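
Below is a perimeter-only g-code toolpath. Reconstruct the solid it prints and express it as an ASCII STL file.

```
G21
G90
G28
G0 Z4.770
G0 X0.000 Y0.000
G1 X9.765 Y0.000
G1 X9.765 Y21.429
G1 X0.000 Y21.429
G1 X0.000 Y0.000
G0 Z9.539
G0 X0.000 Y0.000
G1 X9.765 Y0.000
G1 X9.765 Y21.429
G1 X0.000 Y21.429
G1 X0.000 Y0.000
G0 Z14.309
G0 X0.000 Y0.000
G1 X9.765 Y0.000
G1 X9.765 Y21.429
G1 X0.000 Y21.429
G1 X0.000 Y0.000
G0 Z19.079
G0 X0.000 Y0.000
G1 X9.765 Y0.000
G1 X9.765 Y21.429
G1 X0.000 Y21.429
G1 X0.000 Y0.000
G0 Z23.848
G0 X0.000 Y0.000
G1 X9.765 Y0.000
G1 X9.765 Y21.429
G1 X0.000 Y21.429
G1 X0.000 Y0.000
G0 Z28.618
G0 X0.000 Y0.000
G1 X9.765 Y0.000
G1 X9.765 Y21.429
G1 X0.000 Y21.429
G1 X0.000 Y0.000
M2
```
solid part
  facet normal 0.0000 0.0000 -1.0000
    outer loop
      vertex 9.765 21.429 0.000
      vertex 9.765 0.000 0.000
      vertex 0.000 0.000 0.000
    endloop
  endfacet
  facet normal 0.0000 0.0000 -1.0000
    outer loop
      vertex 0.000 21.429 0.000
      vertex 9.765 21.429 0.000
      vertex 0.000 0.000 0.000
    endloop
  endfacet
  facet normal 0.0000 0.0000 1.0000
    outer loop
      vertex 0.000 0.000 28.618
      vertex 9.765 0.000 28.618
      vertex 9.765 21.429 28.618
    endloop
  endfacet
  facet normal 0.0000 0.0000 1.0000
    outer loop
      vertex 0.000 0.000 28.618
      vertex 9.765 21.429 28.618
      vertex 0.000 21.429 28.618
    endloop
  endfacet
  facet normal 0.0000 -1.0000 0.0000
    outer loop
      vertex 0.000 0.000 0.000
      vertex 9.765 0.000 0.000
      vertex 9.765 0.000 28.618
    endloop
  endfacet
  facet normal 0.0000 -1.0000 0.0000
    outer loop
      vertex 0.000 0.000 0.000
      vertex 9.765 0.000 28.618
      vertex 0.000 0.000 28.618
    endloop
  endfacet
  facet normal 0.0000 1.0000 0.0000
    outer loop
      vertex 9.765 21.429 28.618
      vertex 9.765 21.429 0.000
      vertex 0.000 21.429 0.000
    endloop
  endfacet
  facet normal 0.0000 1.0000 0.0000
    outer loop
      vertex 0.000 21.429 28.618
      vertex 9.765 21.429 28.618
      vertex 0.000 21.429 0.000
    endloop
  endfacet
  facet normal -1.0000 0.0000 0.0000
    outer loop
      vertex 0.000 21.429 28.618
      vertex 0.000 21.429 0.000
      vertex 0.000 0.000 0.000
    endloop
  endfacet
  facet normal -1.0000 0.0000 0.0000
    outer loop
      vertex 0.000 0.000 28.618
      vertex 0.000 21.429 28.618
      vertex 0.000 0.000 0.000
    endloop
  endfacet
  facet normal 1.0000 0.0000 0.0000
    outer loop
      vertex 9.765 0.000 0.000
      vertex 9.765 21.429 0.000
      vertex 9.765 21.429 28.618
    endloop
  endfacet
  facet normal 1.0000 0.0000 0.0000
    outer loop
      vertex 9.765 0.000 0.000
      vertex 9.765 21.429 28.618
      vertex 9.765 0.000 28.618
    endloop
  endfacet
endsolid part

The G0 Z moves step by Δz≈4.770 mm. Every layer's G1 loop is the same polygon, so the solid is a straight extrusion of it from z=0 to z≈28.6. Closing with flat bottom and top caps and triangulating gives 12 facets — a rectangular box, roughly 9.77 × 21.4 mm footprint and 28.6 mm tall.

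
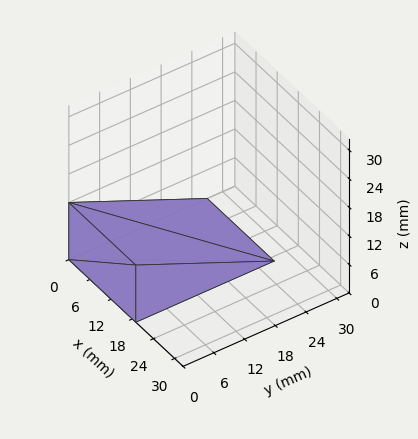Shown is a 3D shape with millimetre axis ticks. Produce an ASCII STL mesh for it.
Reading the render: the shape is a wedge (ramp): 19 × 27 mm base, rising to 12 mm along the y=0 edge and sloping linearly to z=0 at y=27 (dimensions read to the nearest mm from the axis ticks). For the STL, each face is triangulated and given an outward normal.

solid part
  facet normal 0.0000 0.0000 -1.0000
    outer loop
      vertex 19.00 27.00 0.00
      vertex 19.00 0.00 0.00
      vertex 0.00 0.00 0.00
    endloop
  endfacet
  facet normal 0.0000 0.0000 -1.0000
    outer loop
      vertex 0.00 27.00 0.00
      vertex 19.00 27.00 0.00
      vertex 0.00 0.00 0.00
    endloop
  endfacet
  facet normal 0.0000 -1.0000 0.0000
    outer loop
      vertex 0.00 0.00 0.00
      vertex 19.00 0.00 0.00
      vertex 19.00 0.00 12.00
    endloop
  endfacet
  facet normal 0.0000 -1.0000 0.0000
    outer loop
      vertex 0.00 0.00 0.00
      vertex 19.00 0.00 12.00
      vertex 0.00 0.00 12.00
    endloop
  endfacet
  facet normal 0.0000 0.4061 0.9138
    outer loop
      vertex 0.00 0.00 12.00
      vertex 19.00 0.00 12.00
      vertex 19.00 27.00 0.00
    endloop
  endfacet
  facet normal 0.0000 0.4061 0.9138
    outer loop
      vertex 0.00 0.00 12.00
      vertex 19.00 27.00 0.00
      vertex 0.00 27.00 0.00
    endloop
  endfacet
  facet normal -1.0000 0.0000 0.0000
    outer loop
      vertex 0.00 0.00 12.00
      vertex 0.00 27.00 0.00
      vertex 0.00 0.00 0.00
    endloop
  endfacet
  facet normal 1.0000 0.0000 0.0000
    outer loop
      vertex 19.00 0.00 0.00
      vertex 19.00 27.00 0.00
      vertex 19.00 0.00 12.00
    endloop
  endfacet
endsolid part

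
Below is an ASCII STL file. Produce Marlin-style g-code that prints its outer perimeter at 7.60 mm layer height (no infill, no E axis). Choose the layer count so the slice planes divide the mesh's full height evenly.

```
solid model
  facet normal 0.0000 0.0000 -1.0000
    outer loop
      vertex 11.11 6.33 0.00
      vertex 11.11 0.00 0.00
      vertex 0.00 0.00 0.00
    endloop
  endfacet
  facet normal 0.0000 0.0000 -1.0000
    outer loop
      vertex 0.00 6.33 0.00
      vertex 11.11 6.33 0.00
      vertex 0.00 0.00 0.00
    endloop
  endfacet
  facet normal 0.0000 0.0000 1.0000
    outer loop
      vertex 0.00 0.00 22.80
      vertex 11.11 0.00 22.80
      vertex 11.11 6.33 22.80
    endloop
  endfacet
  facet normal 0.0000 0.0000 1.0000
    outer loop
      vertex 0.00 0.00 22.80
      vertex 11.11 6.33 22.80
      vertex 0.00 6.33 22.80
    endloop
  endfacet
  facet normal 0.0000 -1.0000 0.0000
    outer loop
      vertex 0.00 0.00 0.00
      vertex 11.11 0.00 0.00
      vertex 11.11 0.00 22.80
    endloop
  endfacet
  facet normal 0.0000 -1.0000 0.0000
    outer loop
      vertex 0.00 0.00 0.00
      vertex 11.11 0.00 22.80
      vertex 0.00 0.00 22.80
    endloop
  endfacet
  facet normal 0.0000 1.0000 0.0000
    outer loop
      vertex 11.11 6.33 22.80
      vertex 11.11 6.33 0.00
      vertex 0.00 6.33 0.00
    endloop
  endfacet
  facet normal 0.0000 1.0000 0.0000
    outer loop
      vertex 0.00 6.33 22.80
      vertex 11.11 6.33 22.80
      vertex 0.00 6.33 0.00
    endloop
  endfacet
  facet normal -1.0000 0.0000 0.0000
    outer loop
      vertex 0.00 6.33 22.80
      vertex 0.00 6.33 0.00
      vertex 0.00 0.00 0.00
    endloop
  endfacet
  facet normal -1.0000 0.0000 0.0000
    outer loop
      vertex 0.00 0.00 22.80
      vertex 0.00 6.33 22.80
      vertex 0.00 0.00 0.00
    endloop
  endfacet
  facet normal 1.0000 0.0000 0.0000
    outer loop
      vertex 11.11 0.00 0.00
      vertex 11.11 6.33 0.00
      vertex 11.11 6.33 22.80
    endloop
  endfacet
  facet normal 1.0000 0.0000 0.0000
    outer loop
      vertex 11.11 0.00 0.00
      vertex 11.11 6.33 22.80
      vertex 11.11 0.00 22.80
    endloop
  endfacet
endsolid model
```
; perimeter-only toolpath
G21 ; units = mm
G90 ; absolute positioning
G28 ; home
; layer 1
G0 Z7.60
G0 X0.00 Y0.00
G1 X11.11 Y0.00
G1 X11.11 Y6.33
G1 X0.00 Y6.33
G1 X0.00 Y0.00
; layer 2
G0 Z15.20
G0 X0.00 Y0.00
G1 X11.11 Y0.00
G1 X11.11 Y6.33
G1 X0.00 Y6.33
G1 X0.00 Y0.00
; layer 3
G0 Z22.80
G0 X0.00 Y0.00
G1 X11.11 Y0.00
G1 X11.11 Y6.33
G1 X0.00 Y6.33
G1 X0.00 Y0.00
M2 ; end

The solid is a rectangular box, roughly 11.1 × 6.33 mm footprint and 22.8 mm tall. Slicing at Δz = 7.60 mm — 3 equal slices spanning the solid's height, so layer i sits at z = i·h/3 — gives 3 non-empty perimeters. Each is a 4-segment closed polygon; G0 lifts to the layer z and rapids to the start vertex, then G1 traces the edges.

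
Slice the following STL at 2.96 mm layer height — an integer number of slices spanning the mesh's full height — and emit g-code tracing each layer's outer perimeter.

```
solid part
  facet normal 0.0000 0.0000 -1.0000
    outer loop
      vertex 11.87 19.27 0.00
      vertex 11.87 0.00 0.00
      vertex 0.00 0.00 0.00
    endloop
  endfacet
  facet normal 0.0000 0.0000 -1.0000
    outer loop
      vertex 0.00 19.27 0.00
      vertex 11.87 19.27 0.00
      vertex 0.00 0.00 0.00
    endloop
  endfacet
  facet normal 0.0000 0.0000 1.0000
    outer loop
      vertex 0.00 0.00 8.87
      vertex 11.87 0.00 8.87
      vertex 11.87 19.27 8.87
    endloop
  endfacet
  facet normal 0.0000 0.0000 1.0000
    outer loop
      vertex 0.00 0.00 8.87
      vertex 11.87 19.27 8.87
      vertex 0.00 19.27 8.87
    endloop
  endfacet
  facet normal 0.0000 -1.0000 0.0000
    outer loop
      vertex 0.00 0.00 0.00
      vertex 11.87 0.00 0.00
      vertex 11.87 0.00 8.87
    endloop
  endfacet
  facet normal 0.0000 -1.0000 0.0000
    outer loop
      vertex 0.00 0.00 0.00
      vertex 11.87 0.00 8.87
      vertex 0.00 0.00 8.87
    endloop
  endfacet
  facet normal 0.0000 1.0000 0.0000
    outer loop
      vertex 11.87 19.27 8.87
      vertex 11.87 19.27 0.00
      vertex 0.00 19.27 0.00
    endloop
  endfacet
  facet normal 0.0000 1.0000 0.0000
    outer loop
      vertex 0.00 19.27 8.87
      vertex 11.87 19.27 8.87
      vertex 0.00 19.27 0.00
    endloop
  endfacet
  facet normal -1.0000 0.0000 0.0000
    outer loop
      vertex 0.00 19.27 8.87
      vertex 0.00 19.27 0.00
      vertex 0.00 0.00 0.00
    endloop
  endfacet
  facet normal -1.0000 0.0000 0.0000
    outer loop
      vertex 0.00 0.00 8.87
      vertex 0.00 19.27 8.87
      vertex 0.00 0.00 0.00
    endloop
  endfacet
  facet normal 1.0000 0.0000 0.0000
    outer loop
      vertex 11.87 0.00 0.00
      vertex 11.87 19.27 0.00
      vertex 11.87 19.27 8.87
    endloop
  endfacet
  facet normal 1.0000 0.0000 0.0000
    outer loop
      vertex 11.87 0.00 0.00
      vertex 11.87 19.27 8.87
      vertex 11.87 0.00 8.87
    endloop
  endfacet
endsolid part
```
; perimeter-only toolpath
G21 ; units = mm
G90 ; absolute positioning
G28 ; home
; layer 1
G0 Z2.96
G0 X0.00 Y0.00
G1 X11.87 Y0.00
G1 X11.87 Y19.27
G1 X0.00 Y19.27
G1 X0.00 Y0.00
; layer 2
G0 Z5.91
G0 X0.00 Y0.00
G1 X11.87 Y0.00
G1 X11.87 Y19.27
G1 X0.00 Y19.27
G1 X0.00 Y0.00
; layer 3
G0 Z8.87
G0 X0.00 Y0.00
G1 X11.87 Y0.00
G1 X11.87 Y19.27
G1 X0.00 Y19.27
G1 X0.00 Y0.00
M2 ; end

The solid is a rectangular box, roughly 11.9 × 19.3 mm footprint and 8.87 mm tall. Slicing at Δz = 2.96 mm — 3 equal slices spanning the solid's height, so layer i sits at z = i·h/3 — gives 3 non-empty perimeters. Each is a 4-segment closed polygon; G0 lifts to the layer z and rapids to the start vertex, then G1 traces the edges.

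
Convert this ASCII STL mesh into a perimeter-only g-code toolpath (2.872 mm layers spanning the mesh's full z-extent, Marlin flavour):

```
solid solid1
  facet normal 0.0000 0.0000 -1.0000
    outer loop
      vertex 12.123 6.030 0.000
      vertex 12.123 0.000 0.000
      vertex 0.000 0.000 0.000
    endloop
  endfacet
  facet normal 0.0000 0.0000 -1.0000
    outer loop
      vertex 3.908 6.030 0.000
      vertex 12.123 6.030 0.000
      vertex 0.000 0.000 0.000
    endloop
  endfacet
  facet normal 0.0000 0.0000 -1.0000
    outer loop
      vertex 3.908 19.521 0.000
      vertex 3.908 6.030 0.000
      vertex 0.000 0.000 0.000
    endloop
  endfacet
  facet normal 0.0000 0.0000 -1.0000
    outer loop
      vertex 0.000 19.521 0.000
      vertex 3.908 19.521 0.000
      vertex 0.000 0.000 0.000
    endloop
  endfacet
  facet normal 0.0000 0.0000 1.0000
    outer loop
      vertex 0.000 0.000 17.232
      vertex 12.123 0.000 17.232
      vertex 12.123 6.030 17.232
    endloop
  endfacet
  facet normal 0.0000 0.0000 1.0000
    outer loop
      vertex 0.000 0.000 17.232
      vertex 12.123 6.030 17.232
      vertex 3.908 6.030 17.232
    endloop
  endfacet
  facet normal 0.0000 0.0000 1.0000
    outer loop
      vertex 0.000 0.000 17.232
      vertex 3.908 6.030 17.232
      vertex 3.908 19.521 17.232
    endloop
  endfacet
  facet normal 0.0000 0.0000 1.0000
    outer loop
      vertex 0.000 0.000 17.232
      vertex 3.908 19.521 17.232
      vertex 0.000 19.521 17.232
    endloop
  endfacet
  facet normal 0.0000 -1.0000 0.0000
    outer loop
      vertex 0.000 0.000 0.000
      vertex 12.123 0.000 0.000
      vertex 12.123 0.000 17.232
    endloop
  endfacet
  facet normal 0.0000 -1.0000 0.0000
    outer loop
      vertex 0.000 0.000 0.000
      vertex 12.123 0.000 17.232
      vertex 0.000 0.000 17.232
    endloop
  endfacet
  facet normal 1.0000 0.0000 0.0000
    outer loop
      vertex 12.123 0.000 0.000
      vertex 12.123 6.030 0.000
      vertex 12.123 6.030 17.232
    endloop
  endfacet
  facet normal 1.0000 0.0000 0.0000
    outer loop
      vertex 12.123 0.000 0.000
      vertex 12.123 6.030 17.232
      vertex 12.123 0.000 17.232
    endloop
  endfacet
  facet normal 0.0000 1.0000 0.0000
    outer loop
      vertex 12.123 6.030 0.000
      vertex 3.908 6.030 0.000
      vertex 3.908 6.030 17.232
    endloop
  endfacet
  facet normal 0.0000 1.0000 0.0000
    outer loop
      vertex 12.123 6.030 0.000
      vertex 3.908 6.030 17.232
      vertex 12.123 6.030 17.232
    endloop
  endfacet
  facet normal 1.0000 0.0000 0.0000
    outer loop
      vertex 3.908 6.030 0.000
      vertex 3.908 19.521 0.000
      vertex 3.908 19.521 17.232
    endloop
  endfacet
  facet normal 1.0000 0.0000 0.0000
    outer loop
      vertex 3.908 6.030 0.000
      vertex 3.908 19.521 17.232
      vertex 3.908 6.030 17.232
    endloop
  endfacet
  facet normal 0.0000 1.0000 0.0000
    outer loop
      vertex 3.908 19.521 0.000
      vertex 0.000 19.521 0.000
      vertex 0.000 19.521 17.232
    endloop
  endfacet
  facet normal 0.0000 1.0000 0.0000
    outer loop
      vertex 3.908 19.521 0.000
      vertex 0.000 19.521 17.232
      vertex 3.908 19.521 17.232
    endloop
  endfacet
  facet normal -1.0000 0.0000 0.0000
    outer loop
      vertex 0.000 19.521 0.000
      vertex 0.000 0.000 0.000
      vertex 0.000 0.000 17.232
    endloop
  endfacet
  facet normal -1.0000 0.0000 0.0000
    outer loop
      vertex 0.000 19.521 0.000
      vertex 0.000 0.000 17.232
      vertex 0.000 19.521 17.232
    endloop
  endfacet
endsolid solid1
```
; perimeter-only toolpath
G21 ; units = mm
G90 ; absolute positioning
G28 ; home
; layer 1
G0 Z2.872
G0 X0.000 Y0.000
G1 X12.123 Y0.000
G1 X12.123 Y6.030
G1 X3.908 Y6.030
G1 X3.908 Y19.521
G1 X0.000 Y19.521
G1 X0.000 Y0.000
; layer 2
G0 Z5.744
G0 X0.000 Y0.000
G1 X12.123 Y0.000
G1 X12.123 Y6.030
G1 X3.908 Y6.030
G1 X3.908 Y19.521
G1 X0.000 Y19.521
G1 X0.000 Y0.000
; layer 3
G0 Z8.616
G0 X0.000 Y0.000
G1 X12.123 Y0.000
G1 X12.123 Y6.030
G1 X3.908 Y6.030
G1 X3.908 Y19.521
G1 X0.000 Y19.521
G1 X0.000 Y0.000
; layer 4
G0 Z11.488
G0 X0.000 Y0.000
G1 X12.123 Y0.000
G1 X12.123 Y6.030
G1 X3.908 Y6.030
G1 X3.908 Y19.521
G1 X0.000 Y19.521
G1 X0.000 Y0.000
; layer 5
G0 Z14.360
G0 X0.000 Y0.000
G1 X12.123 Y0.000
G1 X12.123 Y6.030
G1 X3.908 Y6.030
G1 X3.908 Y19.521
G1 X0.000 Y19.521
G1 X0.000 Y0.000
; layer 6
G0 Z17.232
G0 X0.000 Y0.000
G1 X12.123 Y0.000
G1 X12.123 Y6.030
G1 X3.908 Y6.030
G1 X3.908 Y19.521
G1 X0.000 Y19.521
G1 X0.000 Y0.000
M2 ; end

The solid is an L-shaped prism: outer 12.1 × 19.5 mm, arm thicknesses ≈ 6.03 mm (horizontal) and 3.91 mm (vertical), extruded 17.2 mm in z. Slicing at Δz = 2.872 mm — 6 equal slices spanning the solid's height, so layer i sits at z = i·h/6 — gives 6 non-empty perimeters. Each is a 6-segment closed polygon; G0 lifts to the layer z and rapids to the start vertex, then G1 traces the edges.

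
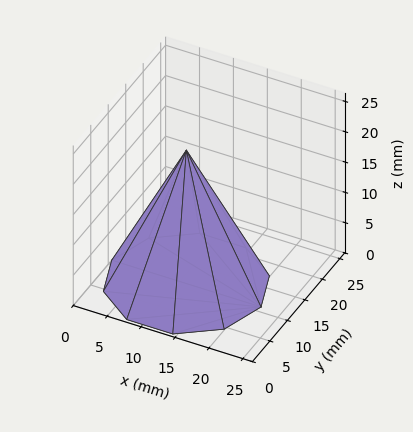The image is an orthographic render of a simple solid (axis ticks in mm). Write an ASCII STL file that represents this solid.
Reading the render: the shape is a regular 10-sided pyramid, base circumscribed radius ≈ 11 mm, apex at z ≈ 22 mm (dimensions read to the nearest mm from the axis ticks). For the STL, each face is triangulated and given an outward normal.

solid part
  facet normal 0.0000 0.0000 -1.0000
    outer loop
      vertex 14.399 21.462 0.000
      vertex 19.899 17.466 0.000
      vertex 22.000 11.000 0.000
    endloop
  endfacet
  facet normal 0.0000 0.0000 -1.0000
    outer loop
      vertex 7.601 21.462 0.000
      vertex 14.399 21.462 0.000
      vertex 22.000 11.000 0.000
    endloop
  endfacet
  facet normal 0.0000 0.0000 -1.0000
    outer loop
      vertex 2.101 17.466 0.000
      vertex 7.601 21.462 0.000
      vertex 22.000 11.000 0.000
    endloop
  endfacet
  facet normal 0.0000 0.0000 -1.0000
    outer loop
      vertex 0.000 11.000 0.000
      vertex 2.101 17.466 0.000
      vertex 22.000 11.000 0.000
    endloop
  endfacet
  facet normal 0.0000 0.0000 -1.0000
    outer loop
      vertex 2.101 4.534 0.000
      vertex 0.000 11.000 0.000
      vertex 22.000 11.000 0.000
    endloop
  endfacet
  facet normal 0.0000 0.0000 -1.0000
    outer loop
      vertex 7.601 0.538 0.000
      vertex 2.101 4.534 0.000
      vertex 22.000 11.000 0.000
    endloop
  endfacet
  facet normal 0.0000 0.0000 -1.0000
    outer loop
      vertex 14.399 0.538 0.000
      vertex 7.601 0.538 0.000
      vertex 22.000 11.000 0.000
    endloop
  endfacet
  facet normal 0.0000 0.0000 -1.0000
    outer loop
      vertex 19.899 4.534 0.000
      vertex 14.399 0.538 0.000
      vertex 22.000 11.000 0.000
    endloop
  endfacet
  facet normal 0.8589 0.2791 0.4294
    outer loop
      vertex 22.000 11.000 0.000
      vertex 19.899 17.466 0.000
      vertex 11.000 11.000 22.000
    endloop
  endfacet
  facet normal 0.5308 0.7306 0.4295
    outer loop
      vertex 19.899 17.466 0.000
      vertex 14.399 21.462 0.000
      vertex 11.000 11.000 22.000
    endloop
  endfacet
  facet normal 0.0000 0.9031 0.4295
    outer loop
      vertex 14.399 21.462 0.000
      vertex 7.601 21.462 0.000
      vertex 11.000 11.000 22.000
    endloop
  endfacet
  facet normal -0.5308 0.7306 0.4295
    outer loop
      vertex 7.601 21.462 0.000
      vertex 2.101 17.466 0.000
      vertex 11.000 11.000 22.000
    endloop
  endfacet
  facet normal -0.8589 0.2791 0.4294
    outer loop
      vertex 2.101 17.466 0.000
      vertex 0.000 11.000 0.000
      vertex 11.000 11.000 22.000
    endloop
  endfacet
  facet normal -0.8589 -0.2791 0.4294
    outer loop
      vertex 0.000 11.000 0.000
      vertex 2.101 4.534 0.000
      vertex 11.000 11.000 22.000
    endloop
  endfacet
  facet normal -0.5308 -0.7306 0.4295
    outer loop
      vertex 2.101 4.534 0.000
      vertex 7.601 0.538 0.000
      vertex 11.000 11.000 22.000
    endloop
  endfacet
  facet normal 0.0000 -0.9031 0.4295
    outer loop
      vertex 7.601 0.538 0.000
      vertex 14.399 0.538 0.000
      vertex 11.000 11.000 22.000
    endloop
  endfacet
  facet normal 0.5308 -0.7306 0.4295
    outer loop
      vertex 14.399 0.538 0.000
      vertex 19.899 4.534 0.000
      vertex 11.000 11.000 22.000
    endloop
  endfacet
  facet normal 0.8589 -0.2791 0.4294
    outer loop
      vertex 19.899 4.534 0.000
      vertex 22.000 11.000 0.000
      vertex 11.000 11.000 22.000
    endloop
  endfacet
endsolid part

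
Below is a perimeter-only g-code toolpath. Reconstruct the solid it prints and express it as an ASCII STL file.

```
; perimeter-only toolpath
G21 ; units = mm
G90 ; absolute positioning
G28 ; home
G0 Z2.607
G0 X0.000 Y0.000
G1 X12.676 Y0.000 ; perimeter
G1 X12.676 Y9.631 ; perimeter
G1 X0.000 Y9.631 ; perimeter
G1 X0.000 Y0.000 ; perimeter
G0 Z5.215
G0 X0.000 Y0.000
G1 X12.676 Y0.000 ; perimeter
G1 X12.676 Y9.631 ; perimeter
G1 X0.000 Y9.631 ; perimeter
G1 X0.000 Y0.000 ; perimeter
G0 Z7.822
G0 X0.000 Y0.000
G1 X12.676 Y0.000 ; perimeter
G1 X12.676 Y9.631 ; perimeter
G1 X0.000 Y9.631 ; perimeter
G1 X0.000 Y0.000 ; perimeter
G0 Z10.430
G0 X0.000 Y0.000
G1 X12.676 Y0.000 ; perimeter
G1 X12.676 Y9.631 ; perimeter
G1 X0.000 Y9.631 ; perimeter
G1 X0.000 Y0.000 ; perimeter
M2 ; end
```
solid part
  facet normal 0.0000 0.0000 -1.0000
    outer loop
      vertex 12.676 9.631 0.000
      vertex 12.676 0.000 0.000
      vertex 0.000 0.000 0.000
    endloop
  endfacet
  facet normal 0.0000 0.0000 -1.0000
    outer loop
      vertex 0.000 9.631 0.000
      vertex 12.676 9.631 0.000
      vertex 0.000 0.000 0.000
    endloop
  endfacet
  facet normal 0.0000 0.0000 1.0000
    outer loop
      vertex 0.000 0.000 10.430
      vertex 12.676 0.000 10.430
      vertex 12.676 9.631 10.430
    endloop
  endfacet
  facet normal 0.0000 0.0000 1.0000
    outer loop
      vertex 0.000 0.000 10.430
      vertex 12.676 9.631 10.430
      vertex 0.000 9.631 10.430
    endloop
  endfacet
  facet normal 0.0000 -1.0000 0.0000
    outer loop
      vertex 0.000 0.000 0.000
      vertex 12.676 0.000 0.000
      vertex 12.676 0.000 10.430
    endloop
  endfacet
  facet normal 0.0000 -1.0000 0.0000
    outer loop
      vertex 0.000 0.000 0.000
      vertex 12.676 0.000 10.430
      vertex 0.000 0.000 10.430
    endloop
  endfacet
  facet normal 0.0000 1.0000 0.0000
    outer loop
      vertex 12.676 9.631 10.430
      vertex 12.676 9.631 0.000
      vertex 0.000 9.631 0.000
    endloop
  endfacet
  facet normal 0.0000 1.0000 0.0000
    outer loop
      vertex 0.000 9.631 10.430
      vertex 12.676 9.631 10.430
      vertex 0.000 9.631 0.000
    endloop
  endfacet
  facet normal -1.0000 0.0000 0.0000
    outer loop
      vertex 0.000 9.631 10.430
      vertex 0.000 9.631 0.000
      vertex 0.000 0.000 0.000
    endloop
  endfacet
  facet normal -1.0000 0.0000 0.0000
    outer loop
      vertex 0.000 0.000 10.430
      vertex 0.000 9.631 10.430
      vertex 0.000 0.000 0.000
    endloop
  endfacet
  facet normal 1.0000 0.0000 0.0000
    outer loop
      vertex 12.676 0.000 0.000
      vertex 12.676 9.631 0.000
      vertex 12.676 9.631 10.430
    endloop
  endfacet
  facet normal 1.0000 0.0000 0.0000
    outer loop
      vertex 12.676 0.000 0.000
      vertex 12.676 9.631 10.430
      vertex 12.676 0.000 10.430
    endloop
  endfacet
endsolid part

The G0 Z moves step by Δz≈2.607 mm. Every layer's G1 loop is the same polygon, so the solid is a straight extrusion of it from z=0 to z≈10.4. Closing with flat bottom and top caps and triangulating gives 12 facets — a rectangular box, roughly 12.7 × 9.63 mm footprint and 10.4 mm tall.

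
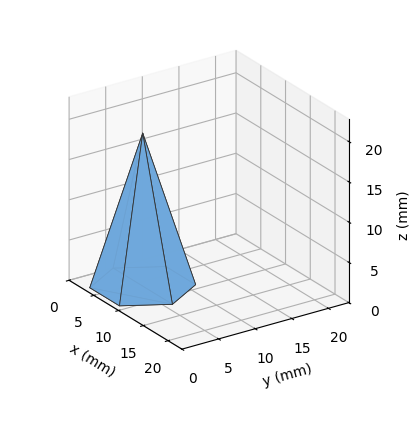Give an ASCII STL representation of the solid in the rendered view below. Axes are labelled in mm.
Reading the render: the shape is a regular 6-sided pyramid, base circumscribed radius ≈ 6 mm, apex at z ≈ 19 mm (dimensions read to the nearest mm from the axis ticks). For the STL, each face is triangulated and given an outward normal.

solid part
  facet normal 0.0000 0.0000 -1.0000
    outer loop
      vertex 3.00 11.20 0.00
      vertex 9.00 11.20 0.00
      vertex 12.00 6.00 0.00
    endloop
  endfacet
  facet normal 0.0000 0.0000 -1.0000
    outer loop
      vertex 0.00 6.00 0.00
      vertex 3.00 11.20 0.00
      vertex 12.00 6.00 0.00
    endloop
  endfacet
  facet normal 0.0000 0.0000 -1.0000
    outer loop
      vertex 3.00 0.80 0.00
      vertex 0.00 6.00 0.00
      vertex 12.00 6.00 0.00
    endloop
  endfacet
  facet normal 0.0000 0.0000 -1.0000
    outer loop
      vertex 9.00 0.80 0.00
      vertex 3.00 0.80 0.00
      vertex 12.00 6.00 0.00
    endloop
  endfacet
  facet normal 0.8355 0.4820 0.2638
    outer loop
      vertex 12.00 6.00 0.00
      vertex 9.00 11.20 0.00
      vertex 6.00 6.00 19.00
    endloop
  endfacet
  facet normal 0.0000 0.9645 0.2640
    outer loop
      vertex 9.00 11.20 0.00
      vertex 3.00 11.20 0.00
      vertex 6.00 6.00 19.00
    endloop
  endfacet
  facet normal -0.8355 0.4820 0.2638
    outer loop
      vertex 3.00 11.20 0.00
      vertex 0.00 6.00 0.00
      vertex 6.00 6.00 19.00
    endloop
  endfacet
  facet normal -0.8355 -0.4820 0.2638
    outer loop
      vertex 0.00 6.00 0.00
      vertex 3.00 0.80 0.00
      vertex 6.00 6.00 19.00
    endloop
  endfacet
  facet normal 0.0000 -0.9645 0.2640
    outer loop
      vertex 3.00 0.80 0.00
      vertex 9.00 0.80 0.00
      vertex 6.00 6.00 19.00
    endloop
  endfacet
  facet normal 0.8355 -0.4820 0.2638
    outer loop
      vertex 9.00 0.80 0.00
      vertex 12.00 6.00 0.00
      vertex 6.00 6.00 19.00
    endloop
  endfacet
endsolid part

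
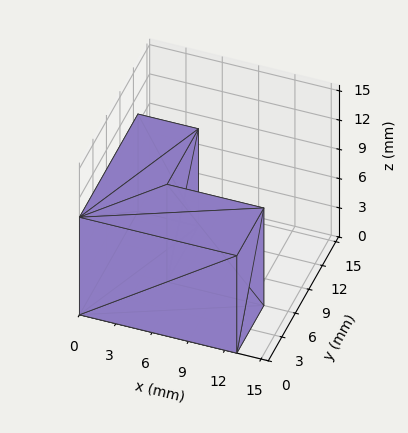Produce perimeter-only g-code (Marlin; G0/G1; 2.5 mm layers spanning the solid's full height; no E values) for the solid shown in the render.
Reading the render: the shape is an L-shaped prism: outer 13 × 13 mm, arm thicknesses ≈ 6 mm (horizontal) and 5 mm (vertical), extruded 10 mm in z (dimensions read to the nearest mm from the axis ticks). For the g-code, the solid's height is divided into equal slices at the stated Δz and each level perimeter traced with G1 moves after a G0 lift.

; perimeter-only toolpath
G21 ; units = mm
G90 ; absolute positioning
G28 ; home
; layer 1
G0 Z2.5
G0 X0.0 Y0.0
G1 X13.0 Y0.0
G1 X13.0 Y6.0
G1 X5.0 Y6.0
G1 X5.0 Y13.0
G1 X0.0 Y13.0
G1 X0.0 Y0.0
; layer 2
G0 Z5.0
G0 X0.0 Y0.0
G1 X13.0 Y0.0
G1 X13.0 Y6.0
G1 X5.0 Y6.0
G1 X5.0 Y13.0
G1 X0.0 Y13.0
G1 X0.0 Y0.0
; layer 3
G0 Z7.5
G0 X0.0 Y0.0
G1 X13.0 Y0.0
G1 X13.0 Y6.0
G1 X5.0 Y6.0
G1 X5.0 Y13.0
G1 X0.0 Y13.0
G1 X0.0 Y0.0
; layer 4
G0 Z10.0
G0 X0.0 Y0.0
G1 X13.0 Y0.0
G1 X13.0 Y6.0
G1 X5.0 Y6.0
G1 X5.0 Y13.0
G1 X0.0 Y13.0
G1 X0.0 Y0.0
M2 ; end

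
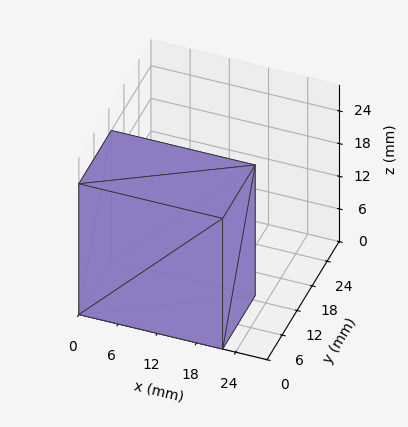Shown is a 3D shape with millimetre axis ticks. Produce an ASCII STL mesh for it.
Reading the render: the shape is a rectangular box, roughly 22 × 13 mm footprint and 24 mm tall (dimensions read to the nearest mm from the axis ticks). For the STL, each face is triangulated and given an outward normal.

solid part
  facet normal 0.0000 0.0000 -1.0000
    outer loop
      vertex 22.000 13.000 0.000
      vertex 22.000 0.000 0.000
      vertex 0.000 0.000 0.000
    endloop
  endfacet
  facet normal 0.0000 0.0000 -1.0000
    outer loop
      vertex 0.000 13.000 0.000
      vertex 22.000 13.000 0.000
      vertex 0.000 0.000 0.000
    endloop
  endfacet
  facet normal 0.0000 0.0000 1.0000
    outer loop
      vertex 0.000 0.000 24.000
      vertex 22.000 0.000 24.000
      vertex 22.000 13.000 24.000
    endloop
  endfacet
  facet normal 0.0000 0.0000 1.0000
    outer loop
      vertex 0.000 0.000 24.000
      vertex 22.000 13.000 24.000
      vertex 0.000 13.000 24.000
    endloop
  endfacet
  facet normal 0.0000 -1.0000 0.0000
    outer loop
      vertex 0.000 0.000 0.000
      vertex 22.000 0.000 0.000
      vertex 22.000 0.000 24.000
    endloop
  endfacet
  facet normal 0.0000 -1.0000 0.0000
    outer loop
      vertex 0.000 0.000 0.000
      vertex 22.000 0.000 24.000
      vertex 0.000 0.000 24.000
    endloop
  endfacet
  facet normal 0.0000 1.0000 0.0000
    outer loop
      vertex 22.000 13.000 24.000
      vertex 22.000 13.000 0.000
      vertex 0.000 13.000 0.000
    endloop
  endfacet
  facet normal 0.0000 1.0000 0.0000
    outer loop
      vertex 0.000 13.000 24.000
      vertex 22.000 13.000 24.000
      vertex 0.000 13.000 0.000
    endloop
  endfacet
  facet normal -1.0000 0.0000 0.0000
    outer loop
      vertex 0.000 13.000 24.000
      vertex 0.000 13.000 0.000
      vertex 0.000 0.000 0.000
    endloop
  endfacet
  facet normal -1.0000 0.0000 0.0000
    outer loop
      vertex 0.000 0.000 24.000
      vertex 0.000 13.000 24.000
      vertex 0.000 0.000 0.000
    endloop
  endfacet
  facet normal 1.0000 0.0000 0.0000
    outer loop
      vertex 22.000 0.000 0.000
      vertex 22.000 13.000 0.000
      vertex 22.000 13.000 24.000
    endloop
  endfacet
  facet normal 1.0000 0.0000 0.0000
    outer loop
      vertex 22.000 0.000 0.000
      vertex 22.000 13.000 24.000
      vertex 22.000 0.000 24.000
    endloop
  endfacet
endsolid part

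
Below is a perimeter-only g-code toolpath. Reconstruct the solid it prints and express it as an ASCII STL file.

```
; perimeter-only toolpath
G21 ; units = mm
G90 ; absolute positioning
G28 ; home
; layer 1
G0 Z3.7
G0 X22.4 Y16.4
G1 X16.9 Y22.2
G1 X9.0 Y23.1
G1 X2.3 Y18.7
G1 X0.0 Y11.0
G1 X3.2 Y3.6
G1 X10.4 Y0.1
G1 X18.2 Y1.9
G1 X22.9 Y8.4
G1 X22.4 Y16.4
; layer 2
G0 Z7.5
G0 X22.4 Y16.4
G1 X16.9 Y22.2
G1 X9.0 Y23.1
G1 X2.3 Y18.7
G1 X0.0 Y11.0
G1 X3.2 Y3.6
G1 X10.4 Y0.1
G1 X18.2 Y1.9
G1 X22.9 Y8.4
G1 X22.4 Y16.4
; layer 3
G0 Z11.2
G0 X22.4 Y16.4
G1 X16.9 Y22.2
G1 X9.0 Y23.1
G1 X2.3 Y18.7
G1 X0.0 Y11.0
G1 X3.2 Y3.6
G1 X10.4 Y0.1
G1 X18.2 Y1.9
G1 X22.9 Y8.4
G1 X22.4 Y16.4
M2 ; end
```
solid part
  facet normal 0.0000 0.0000 -1.0000
    outer loop
      vertex 9.0 23.1 0.0
      vertex 16.9 22.2 0.0
      vertex 22.4 16.4 0.0
    endloop
  endfacet
  facet normal 0.0000 0.0000 -1.0000
    outer loop
      vertex 2.3 18.7 0.0
      vertex 9.0 23.1 0.0
      vertex 22.4 16.4 0.0
    endloop
  endfacet
  facet normal 0.0000 0.0000 -1.0000
    outer loop
      vertex 0.0 11.0 0.0
      vertex 2.3 18.7 0.0
      vertex 22.4 16.4 0.0
    endloop
  endfacet
  facet normal 0.0000 0.0000 -1.0000
    outer loop
      vertex 3.2 3.6 0.0
      vertex 0.0 11.0 0.0
      vertex 22.4 16.4 0.0
    endloop
  endfacet
  facet normal 0.0000 0.0000 -1.0000
    outer loop
      vertex 10.4 0.1 0.0
      vertex 3.2 3.6 0.0
      vertex 22.4 16.4 0.0
    endloop
  endfacet
  facet normal 0.0000 0.0000 -1.0000
    outer loop
      vertex 18.2 1.9 0.0
      vertex 10.4 0.1 0.0
      vertex 22.4 16.4 0.0
    endloop
  endfacet
  facet normal 0.0000 0.0000 -1.0000
    outer loop
      vertex 22.9 8.4 0.0
      vertex 18.2 1.9 0.0
      vertex 22.4 16.4 0.0
    endloop
  endfacet
  facet normal 0.0000 0.0000 1.0000
    outer loop
      vertex 22.4 16.4 11.2
      vertex 16.9 22.2 11.2
      vertex 9.0 23.1 11.2
    endloop
  endfacet
  facet normal 0.0000 0.0000 1.0000
    outer loop
      vertex 22.4 16.4 11.2
      vertex 9.0 23.1 11.2
      vertex 2.3 18.7 11.2
    endloop
  endfacet
  facet normal 0.0000 0.0000 1.0000
    outer loop
      vertex 22.4 16.4 11.2
      vertex 2.3 18.7 11.2
      vertex 0.0 11.0 11.2
    endloop
  endfacet
  facet normal 0.0000 0.0000 1.0000
    outer loop
      vertex 22.4 16.4 11.2
      vertex 0.0 11.0 11.2
      vertex 3.2 3.6 11.2
    endloop
  endfacet
  facet normal 0.0000 0.0000 1.0000
    outer loop
      vertex 22.4 16.4 11.2
      vertex 3.2 3.6 11.2
      vertex 10.4 0.1 11.2
    endloop
  endfacet
  facet normal 0.0000 0.0000 1.0000
    outer loop
      vertex 22.4 16.4 11.2
      vertex 10.4 0.1 11.2
      vertex 18.2 1.9 11.2
    endloop
  endfacet
  facet normal 0.0000 0.0000 1.0000
    outer loop
      vertex 22.4 16.4 11.2
      vertex 18.2 1.9 11.2
      vertex 22.9 8.4 11.2
    endloop
  endfacet
  facet normal 0.7256 0.6881 0.0000
    outer loop
      vertex 22.4 16.4 0.0
      vertex 16.9 22.2 0.0
      vertex 16.9 22.2 11.2
    endloop
  endfacet
  facet normal 0.7256 0.6881 0.0000
    outer loop
      vertex 22.4 16.4 0.0
      vertex 16.9 22.2 11.2
      vertex 22.4 16.4 11.2
    endloop
  endfacet
  facet normal 0.1132 0.9936 0.0000
    outer loop
      vertex 16.9 22.2 0.0
      vertex 9.0 23.1 0.0
      vertex 9.0 23.1 11.2
    endloop
  endfacet
  facet normal 0.1132 0.9936 0.0000
    outer loop
      vertex 16.9 22.2 0.0
      vertex 9.0 23.1 11.2
      vertex 16.9 22.2 11.2
    endloop
  endfacet
  facet normal -0.5489 0.8359 0.0000
    outer loop
      vertex 9.0 23.1 0.0
      vertex 2.3 18.7 0.0
      vertex 2.3 18.7 11.2
    endloop
  endfacet
  facet normal -0.5489 0.8359 0.0000
    outer loop
      vertex 9.0 23.1 0.0
      vertex 2.3 18.7 11.2
      vertex 9.0 23.1 11.2
    endloop
  endfacet
  facet normal -0.9582 0.2862 0.0000
    outer loop
      vertex 2.3 18.7 0.0
      vertex 0.0 11.0 0.0
      vertex 0.0 11.0 11.2
    endloop
  endfacet
  facet normal -0.9582 0.2862 0.0000
    outer loop
      vertex 2.3 18.7 0.0
      vertex 0.0 11.0 11.2
      vertex 2.3 18.7 11.2
    endloop
  endfacet
  facet normal -0.9179 -0.3969 0.0000
    outer loop
      vertex 0.0 11.0 0.0
      vertex 3.2 3.6 0.0
      vertex 3.2 3.6 11.2
    endloop
  endfacet
  facet normal -0.9179 -0.3969 0.0000
    outer loop
      vertex 0.0 11.0 0.0
      vertex 3.2 3.6 11.2
      vertex 0.0 11.0 11.2
    endloop
  endfacet
  facet normal -0.4372 -0.8994 0.0000
    outer loop
      vertex 3.2 3.6 0.0
      vertex 10.4 0.1 0.0
      vertex 10.4 0.1 11.2
    endloop
  endfacet
  facet normal -0.4372 -0.8994 0.0000
    outer loop
      vertex 3.2 3.6 0.0
      vertex 10.4 0.1 11.2
      vertex 3.2 3.6 11.2
    endloop
  endfacet
  facet normal 0.2249 -0.9744 0.0000
    outer loop
      vertex 10.4 0.1 0.0
      vertex 18.2 1.9 0.0
      vertex 18.2 1.9 11.2
    endloop
  endfacet
  facet normal 0.2249 -0.9744 0.0000
    outer loop
      vertex 10.4 0.1 0.0
      vertex 18.2 1.9 11.2
      vertex 10.4 0.1 11.2
    endloop
  endfacet
  facet normal 0.8104 -0.5859 0.0000
    outer loop
      vertex 18.2 1.9 0.0
      vertex 22.9 8.4 0.0
      vertex 22.9 8.4 11.2
    endloop
  endfacet
  facet normal 0.8104 -0.5859 0.0000
    outer loop
      vertex 18.2 1.9 0.0
      vertex 22.9 8.4 11.2
      vertex 18.2 1.9 11.2
    endloop
  endfacet
  facet normal 0.9981 0.0624 0.0000
    outer loop
      vertex 22.9 8.4 0.0
      vertex 22.4 16.4 0.0
      vertex 22.4 16.4 11.2
    endloop
  endfacet
  facet normal 0.9981 0.0624 0.0000
    outer loop
      vertex 22.9 8.4 0.0
      vertex 22.4 16.4 11.2
      vertex 22.9 8.4 11.2
    endloop
  endfacet
endsolid part

The G0 Z moves step by Δz≈3.7 mm. Every layer's G1 loop is the same polygon, so the solid is a straight extrusion of it from z=0 to z≈11.2. Closing with flat bottom and top caps and triangulating gives 32 facets — a regular 9-sided prism (a cylinder approximated with 9 flat sides), circumscribed radius ≈ 11.7 mm, height ≈ 11.2 mm.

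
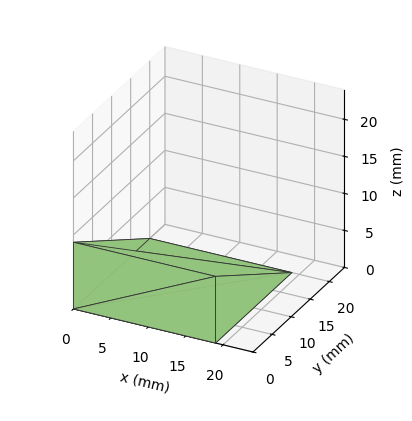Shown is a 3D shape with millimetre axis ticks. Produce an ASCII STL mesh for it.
Reading the render: the shape is a wedge (ramp): 19 × 20 mm base, rising to 9 mm along the y=0 edge and sloping linearly to z=0 at y=20 (dimensions read to the nearest mm from the axis ticks). For the STL, each face is triangulated and given an outward normal.

solid part
  facet normal 0.0000 0.0000 -1.0000
    outer loop
      vertex 19.000 20.000 0.000
      vertex 19.000 0.000 0.000
      vertex 0.000 0.000 0.000
    endloop
  endfacet
  facet normal 0.0000 0.0000 -1.0000
    outer loop
      vertex 0.000 20.000 0.000
      vertex 19.000 20.000 0.000
      vertex 0.000 0.000 0.000
    endloop
  endfacet
  facet normal 0.0000 -1.0000 0.0000
    outer loop
      vertex 0.000 0.000 0.000
      vertex 19.000 0.000 0.000
      vertex 19.000 0.000 9.000
    endloop
  endfacet
  facet normal 0.0000 -1.0000 0.0000
    outer loop
      vertex 0.000 0.000 0.000
      vertex 19.000 0.000 9.000
      vertex 0.000 0.000 9.000
    endloop
  endfacet
  facet normal 0.0000 0.4104 0.9119
    outer loop
      vertex 0.000 0.000 9.000
      vertex 19.000 0.000 9.000
      vertex 19.000 20.000 0.000
    endloop
  endfacet
  facet normal 0.0000 0.4104 0.9119
    outer loop
      vertex 0.000 0.000 9.000
      vertex 19.000 20.000 0.000
      vertex 0.000 20.000 0.000
    endloop
  endfacet
  facet normal -1.0000 0.0000 0.0000
    outer loop
      vertex 0.000 0.000 9.000
      vertex 0.000 20.000 0.000
      vertex 0.000 0.000 0.000
    endloop
  endfacet
  facet normal 1.0000 0.0000 0.0000
    outer loop
      vertex 19.000 0.000 0.000
      vertex 19.000 20.000 0.000
      vertex 19.000 0.000 9.000
    endloop
  endfacet
endsolid part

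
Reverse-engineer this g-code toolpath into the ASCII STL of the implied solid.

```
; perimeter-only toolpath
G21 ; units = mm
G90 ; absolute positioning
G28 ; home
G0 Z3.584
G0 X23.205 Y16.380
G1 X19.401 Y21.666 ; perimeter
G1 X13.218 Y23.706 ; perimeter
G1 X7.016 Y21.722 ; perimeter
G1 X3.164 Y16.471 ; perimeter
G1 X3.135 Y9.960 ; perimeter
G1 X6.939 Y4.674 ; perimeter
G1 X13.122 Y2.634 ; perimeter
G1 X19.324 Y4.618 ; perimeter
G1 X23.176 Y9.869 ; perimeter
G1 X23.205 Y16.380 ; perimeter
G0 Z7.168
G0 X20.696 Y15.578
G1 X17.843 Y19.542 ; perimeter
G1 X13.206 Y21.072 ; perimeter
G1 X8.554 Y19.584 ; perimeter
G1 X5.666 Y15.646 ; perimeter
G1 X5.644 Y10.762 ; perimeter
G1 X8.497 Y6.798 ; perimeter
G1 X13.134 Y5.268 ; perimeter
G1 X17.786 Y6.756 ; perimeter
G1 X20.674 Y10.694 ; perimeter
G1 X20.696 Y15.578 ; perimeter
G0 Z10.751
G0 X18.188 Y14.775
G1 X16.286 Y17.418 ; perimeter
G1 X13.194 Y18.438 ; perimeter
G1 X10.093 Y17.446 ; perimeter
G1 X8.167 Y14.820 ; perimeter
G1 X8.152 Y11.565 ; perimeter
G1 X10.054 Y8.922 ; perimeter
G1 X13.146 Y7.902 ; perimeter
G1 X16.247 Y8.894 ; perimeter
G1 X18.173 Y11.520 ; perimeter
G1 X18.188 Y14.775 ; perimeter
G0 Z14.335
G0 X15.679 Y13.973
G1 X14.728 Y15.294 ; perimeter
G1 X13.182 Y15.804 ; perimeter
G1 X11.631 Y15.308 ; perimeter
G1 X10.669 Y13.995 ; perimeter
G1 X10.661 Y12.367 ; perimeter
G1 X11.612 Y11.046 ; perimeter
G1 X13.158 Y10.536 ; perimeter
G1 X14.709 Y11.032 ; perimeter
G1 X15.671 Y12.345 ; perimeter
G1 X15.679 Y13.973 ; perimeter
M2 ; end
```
solid part
  facet normal 0.0000 0.0000 -1.0000
    outer loop
      vertex 13.230 26.340 0.000
      vertex 20.959 23.790 0.000
      vertex 25.714 17.183 0.000
    endloop
  endfacet
  facet normal 0.0000 0.0000 -1.0000
    outer loop
      vertex 5.477 23.860 0.000
      vertex 13.230 26.340 0.000
      vertex 25.714 17.183 0.000
    endloop
  endfacet
  facet normal 0.0000 0.0000 -1.0000
    outer loop
      vertex 0.663 17.296 0.000
      vertex 5.477 23.860 0.000
      vertex 25.714 17.183 0.000
    endloop
  endfacet
  facet normal 0.0000 0.0000 -1.0000
    outer loop
      vertex 0.626 9.157 0.000
      vertex 0.663 17.296 0.000
      vertex 25.714 17.183 0.000
    endloop
  endfacet
  facet normal 0.0000 0.0000 -1.0000
    outer loop
      vertex 5.381 2.550 0.000
      vertex 0.626 9.157 0.000
      vertex 25.714 17.183 0.000
    endloop
  endfacet
  facet normal 0.0000 0.0000 -1.0000
    outer loop
      vertex 13.110 0.000 0.000
      vertex 5.381 2.550 0.000
      vertex 25.714 17.183 0.000
    endloop
  endfacet
  facet normal 0.0000 0.0000 -1.0000
    outer loop
      vertex 20.863 2.480 0.000
      vertex 13.110 0.000 0.000
      vertex 25.714 17.183 0.000
    endloop
  endfacet
  facet normal 0.0000 0.0000 -1.0000
    outer loop
      vertex 25.677 9.044 0.000
      vertex 20.863 2.480 0.000
      vertex 25.714 17.183 0.000
    endloop
  endfacet
  facet normal 0.6652 0.4788 0.5729
    outer loop
      vertex 25.714 17.183 0.000
      vertex 20.959 23.790 0.000
      vertex 13.170 13.170 17.919
    endloop
  endfacet
  facet normal 0.2568 0.7783 0.5729
    outer loop
      vertex 20.959 23.790 0.000
      vertex 13.230 26.340 0.000
      vertex 13.170 13.170 17.919
    endloop
  endfacet
  facet normal -0.2497 0.7806 0.5729
    outer loop
      vertex 13.230 26.340 0.000
      vertex 5.477 23.860 0.000
      vertex 13.170 13.170 17.919
    endloop
  endfacet
  facet normal -0.6609 0.4847 0.5729
    outer loop
      vertex 5.477 23.860 0.000
      vertex 0.663 17.296 0.000
      vertex 13.170 13.170 17.919
    endloop
  endfacet
  facet normal -0.8196 0.0037 0.5729
    outer loop
      vertex 0.663 17.296 0.000
      vertex 0.626 9.157 0.000
      vertex 13.170 13.170 17.919
    endloop
  endfacet
  facet normal -0.6652 -0.4788 0.5729
    outer loop
      vertex 0.626 9.157 0.000
      vertex 5.381 2.550 0.000
      vertex 13.170 13.170 17.919
    endloop
  endfacet
  facet normal -0.2568 -0.7783 0.5729
    outer loop
      vertex 5.381 2.550 0.000
      vertex 13.110 0.000 0.000
      vertex 13.170 13.170 17.919
    endloop
  endfacet
  facet normal 0.2497 -0.7806 0.5729
    outer loop
      vertex 13.110 0.000 0.000
      vertex 20.863 2.480 0.000
      vertex 13.170 13.170 17.919
    endloop
  endfacet
  facet normal 0.6609 -0.4847 0.5729
    outer loop
      vertex 20.863 2.480 0.000
      vertex 25.677 9.044 0.000
      vertex 13.170 13.170 17.919
    endloop
  endfacet
  facet normal 0.8196 -0.0037 0.5729
    outer loop
      vertex 25.677 9.044 0.000
      vertex 25.714 17.183 0.000
      vertex 13.170 13.170 17.919
    endloop
  endfacet
endsolid part

The G0 Z moves step by Δz≈3.584 mm. The G1 loops shrink linearly with z, so the solid tapers from its base footprint up to z≈17.9. Closing with a flat bottom cap and the tapered top and triangulating gives 18 facets — a regular 10-sided pyramid, base circumscribed radius ≈ 13.2 mm, apex at z ≈ 17.9 mm.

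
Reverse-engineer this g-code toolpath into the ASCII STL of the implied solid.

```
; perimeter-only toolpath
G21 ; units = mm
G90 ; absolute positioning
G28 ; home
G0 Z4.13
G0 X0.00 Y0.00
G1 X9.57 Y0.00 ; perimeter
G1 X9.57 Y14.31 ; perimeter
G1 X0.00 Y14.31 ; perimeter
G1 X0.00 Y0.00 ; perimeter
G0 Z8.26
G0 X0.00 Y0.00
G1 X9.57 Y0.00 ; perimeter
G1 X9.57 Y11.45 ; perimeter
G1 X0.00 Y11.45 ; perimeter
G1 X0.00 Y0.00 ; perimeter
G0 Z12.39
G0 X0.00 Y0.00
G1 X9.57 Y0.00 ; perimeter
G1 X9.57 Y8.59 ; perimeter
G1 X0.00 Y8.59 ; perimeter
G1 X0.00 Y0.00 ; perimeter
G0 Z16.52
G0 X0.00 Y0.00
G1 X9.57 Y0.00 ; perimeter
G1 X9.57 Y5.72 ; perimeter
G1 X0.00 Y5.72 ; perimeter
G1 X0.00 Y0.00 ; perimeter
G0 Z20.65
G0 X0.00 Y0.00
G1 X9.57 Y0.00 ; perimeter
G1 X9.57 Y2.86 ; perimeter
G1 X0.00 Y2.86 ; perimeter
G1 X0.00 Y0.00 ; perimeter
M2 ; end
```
solid part
  facet normal 0.0000 0.0000 -1.0000
    outer loop
      vertex 9.57 17.17 0.00
      vertex 9.57 0.00 0.00
      vertex 0.00 0.00 0.00
    endloop
  endfacet
  facet normal 0.0000 0.0000 -1.0000
    outer loop
      vertex 0.00 17.17 0.00
      vertex 9.57 17.17 0.00
      vertex 0.00 0.00 0.00
    endloop
  endfacet
  facet normal 0.0000 -1.0000 0.0000
    outer loop
      vertex 0.00 0.00 0.00
      vertex 9.57 0.00 0.00
      vertex 9.57 0.00 24.78
    endloop
  endfacet
  facet normal 0.0000 -1.0000 0.0000
    outer loop
      vertex 0.00 0.00 0.00
      vertex 9.57 0.00 24.78
      vertex 0.00 0.00 24.78
    endloop
  endfacet
  facet normal 0.0000 0.8220 0.5695
    outer loop
      vertex 0.00 0.00 24.78
      vertex 9.57 0.00 24.78
      vertex 9.57 17.17 0.00
    endloop
  endfacet
  facet normal 0.0000 0.8220 0.5695
    outer loop
      vertex 0.00 0.00 24.78
      vertex 9.57 17.17 0.00
      vertex 0.00 17.17 0.00
    endloop
  endfacet
  facet normal -1.0000 0.0000 0.0000
    outer loop
      vertex 0.00 0.00 24.78
      vertex 0.00 17.17 0.00
      vertex 0.00 0.00 0.00
    endloop
  endfacet
  facet normal 1.0000 0.0000 0.0000
    outer loop
      vertex 9.57 0.00 0.00
      vertex 9.57 17.17 0.00
      vertex 9.57 0.00 24.78
    endloop
  endfacet
endsolid part

The G0 Z moves step by Δz≈4.13 mm. The G1 loops shrink linearly with z, so the solid tapers from its base footprint up to z≈24.8. Closing with a flat bottom cap and the tapered top and triangulating gives 8 facets — a wedge (ramp): 9.57 × 17.2 mm base, rising to 24.8 mm along the y=0 edge and sloping linearly to z=0 at y=17.2.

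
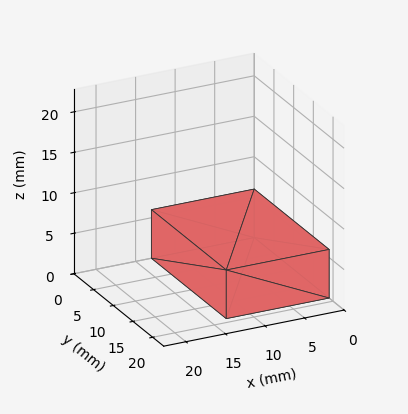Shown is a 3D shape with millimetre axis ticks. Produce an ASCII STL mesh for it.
Reading the render: the shape is a rectangular box, roughly 13 × 19 mm footprint and 6 mm tall (dimensions read to the nearest mm from the axis ticks). For the STL, each face is triangulated and given an outward normal.

solid part
  facet normal 0.0000 0.0000 -1.0000
    outer loop
      vertex 13.0 19.0 0.0
      vertex 13.0 0.0 0.0
      vertex 0.0 0.0 0.0
    endloop
  endfacet
  facet normal 0.0000 0.0000 -1.0000
    outer loop
      vertex 0.0 19.0 0.0
      vertex 13.0 19.0 0.0
      vertex 0.0 0.0 0.0
    endloop
  endfacet
  facet normal 0.0000 0.0000 1.0000
    outer loop
      vertex 0.0 0.0 6.0
      vertex 13.0 0.0 6.0
      vertex 13.0 19.0 6.0
    endloop
  endfacet
  facet normal 0.0000 0.0000 1.0000
    outer loop
      vertex 0.0 0.0 6.0
      vertex 13.0 19.0 6.0
      vertex 0.0 19.0 6.0
    endloop
  endfacet
  facet normal 0.0000 -1.0000 0.0000
    outer loop
      vertex 0.0 0.0 0.0
      vertex 13.0 0.0 0.0
      vertex 13.0 0.0 6.0
    endloop
  endfacet
  facet normal 0.0000 -1.0000 0.0000
    outer loop
      vertex 0.0 0.0 0.0
      vertex 13.0 0.0 6.0
      vertex 0.0 0.0 6.0
    endloop
  endfacet
  facet normal 0.0000 1.0000 0.0000
    outer loop
      vertex 13.0 19.0 6.0
      vertex 13.0 19.0 0.0
      vertex 0.0 19.0 0.0
    endloop
  endfacet
  facet normal 0.0000 1.0000 0.0000
    outer loop
      vertex 0.0 19.0 6.0
      vertex 13.0 19.0 6.0
      vertex 0.0 19.0 0.0
    endloop
  endfacet
  facet normal -1.0000 0.0000 0.0000
    outer loop
      vertex 0.0 19.0 6.0
      vertex 0.0 19.0 0.0
      vertex 0.0 0.0 0.0
    endloop
  endfacet
  facet normal -1.0000 0.0000 0.0000
    outer loop
      vertex 0.0 0.0 6.0
      vertex 0.0 19.0 6.0
      vertex 0.0 0.0 0.0
    endloop
  endfacet
  facet normal 1.0000 0.0000 0.0000
    outer loop
      vertex 13.0 0.0 0.0
      vertex 13.0 19.0 0.0
      vertex 13.0 19.0 6.0
    endloop
  endfacet
  facet normal 1.0000 0.0000 0.0000
    outer loop
      vertex 13.0 0.0 0.0
      vertex 13.0 19.0 6.0
      vertex 13.0 0.0 6.0
    endloop
  endfacet
endsolid part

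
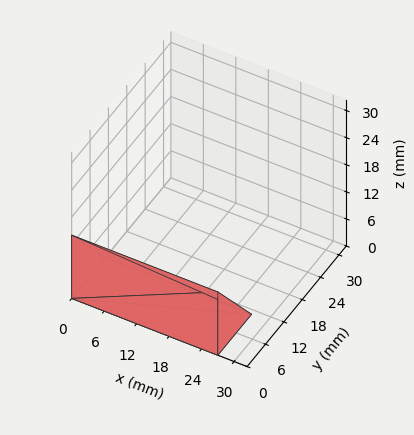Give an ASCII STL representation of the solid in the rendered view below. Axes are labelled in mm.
Reading the render: the shape is a wedge (ramp): 27 × 11 mm base, rising to 14 mm along the y=0 edge and sloping linearly to z=0 at y=11 (dimensions read to the nearest mm from the axis ticks). For the STL, each face is triangulated and given an outward normal.

solid part
  facet normal 0.0000 0.0000 -1.0000
    outer loop
      vertex 27.000 11.000 0.000
      vertex 27.000 0.000 0.000
      vertex 0.000 0.000 0.000
    endloop
  endfacet
  facet normal 0.0000 0.0000 -1.0000
    outer loop
      vertex 0.000 11.000 0.000
      vertex 27.000 11.000 0.000
      vertex 0.000 0.000 0.000
    endloop
  endfacet
  facet normal 0.0000 -1.0000 0.0000
    outer loop
      vertex 0.000 0.000 0.000
      vertex 27.000 0.000 0.000
      vertex 27.000 0.000 14.000
    endloop
  endfacet
  facet normal 0.0000 -1.0000 0.0000
    outer loop
      vertex 0.000 0.000 0.000
      vertex 27.000 0.000 14.000
      vertex 0.000 0.000 14.000
    endloop
  endfacet
  facet normal 0.0000 0.7863 0.6178
    outer loop
      vertex 0.000 0.000 14.000
      vertex 27.000 0.000 14.000
      vertex 27.000 11.000 0.000
    endloop
  endfacet
  facet normal 0.0000 0.7863 0.6178
    outer loop
      vertex 0.000 0.000 14.000
      vertex 27.000 11.000 0.000
      vertex 0.000 11.000 0.000
    endloop
  endfacet
  facet normal -1.0000 0.0000 0.0000
    outer loop
      vertex 0.000 0.000 14.000
      vertex 0.000 11.000 0.000
      vertex 0.000 0.000 0.000
    endloop
  endfacet
  facet normal 1.0000 0.0000 0.0000
    outer loop
      vertex 27.000 0.000 0.000
      vertex 27.000 11.000 0.000
      vertex 27.000 0.000 14.000
    endloop
  endfacet
endsolid part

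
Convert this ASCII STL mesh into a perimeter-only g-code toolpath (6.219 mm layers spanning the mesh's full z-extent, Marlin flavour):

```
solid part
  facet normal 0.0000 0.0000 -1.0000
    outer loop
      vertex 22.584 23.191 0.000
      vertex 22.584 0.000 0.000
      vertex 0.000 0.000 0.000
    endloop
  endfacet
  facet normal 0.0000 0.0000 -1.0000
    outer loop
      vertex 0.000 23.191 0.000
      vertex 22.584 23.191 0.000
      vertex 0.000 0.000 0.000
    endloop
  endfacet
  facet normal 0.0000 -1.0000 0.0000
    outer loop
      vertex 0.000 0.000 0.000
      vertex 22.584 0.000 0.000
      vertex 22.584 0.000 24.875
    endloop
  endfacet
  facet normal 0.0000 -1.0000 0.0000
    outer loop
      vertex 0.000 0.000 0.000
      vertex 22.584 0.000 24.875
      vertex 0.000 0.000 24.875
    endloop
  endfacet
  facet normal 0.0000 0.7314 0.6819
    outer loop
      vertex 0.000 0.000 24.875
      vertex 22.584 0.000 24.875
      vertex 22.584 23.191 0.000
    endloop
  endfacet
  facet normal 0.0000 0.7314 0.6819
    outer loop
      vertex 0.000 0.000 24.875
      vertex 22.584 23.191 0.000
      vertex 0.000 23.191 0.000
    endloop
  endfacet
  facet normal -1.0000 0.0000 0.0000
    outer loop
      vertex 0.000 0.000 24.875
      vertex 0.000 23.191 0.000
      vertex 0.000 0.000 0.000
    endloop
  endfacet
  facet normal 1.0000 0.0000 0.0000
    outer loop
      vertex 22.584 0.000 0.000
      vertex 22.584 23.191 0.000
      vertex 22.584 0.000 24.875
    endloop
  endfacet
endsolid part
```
; perimeter-only toolpath
G21 ; units = mm
G90 ; absolute positioning
G28 ; home
; layer 1
G0 Z6.219
G0 X0.000 Y0.000
G1 X22.584 Y0.000
G1 X22.584 Y17.393
G1 X0.000 Y17.393
G1 X0.000 Y0.000
; layer 2
G0 Z12.438
G0 X0.000 Y0.000
G1 X22.584 Y0.000
G1 X22.584 Y11.595
G1 X0.000 Y11.595
G1 X0.000 Y0.000
; layer 3
G0 Z18.656
G0 X0.000 Y0.000
G1 X22.584 Y0.000
G1 X22.584 Y5.798
G1 X0.000 Y5.798
G1 X0.000 Y0.000
M2 ; end

The solid is a wedge (ramp): 22.6 × 23.2 mm base, rising to 24.9 mm along the y=0 edge and sloping linearly to z=0 at y=23.2. Slicing at Δz = 6.219 mm — 4 equal slices spanning the solid's height, so layer i sits at z = i·h/4 — gives 3 non-empty perimeters. Each is a 4-segment closed polygon; G0 lifts to the layer z and rapids to the start vertex, then G1 traces the edges. The cross-section shrinks linearly with z (the slice at the apex is degenerate and omitted).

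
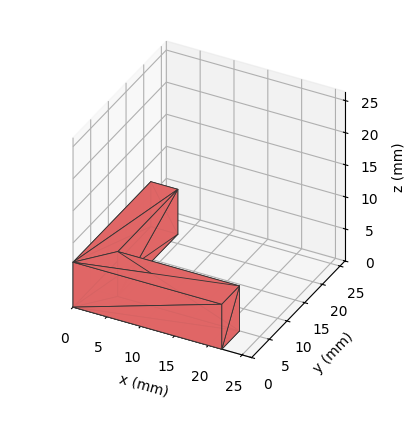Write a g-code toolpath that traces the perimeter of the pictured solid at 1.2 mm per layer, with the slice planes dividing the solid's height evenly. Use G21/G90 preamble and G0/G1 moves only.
Reading the render: the shape is an L-shaped prism: outer 22 × 22 mm, arm thicknesses ≈ 5 mm (horizontal) and 4 mm (vertical), extruded 7 mm in z (dimensions read to the nearest mm from the axis ticks). For the g-code, the solid's height is divided into equal slices at the stated Δz and each level perimeter traced with G1 moves after a G0 lift.

; perimeter-only toolpath
G21 ; units = mm
G90 ; absolute positioning
G28 ; home
; layer 1
G0 Z1.2
G0 X0.0 Y0.0
G1 X22.0 Y0.0
G1 X22.0 Y5.0
G1 X4.0 Y5.0
G1 X4.0 Y22.0
G1 X0.0 Y22.0
G1 X0.0 Y0.0
; layer 2
G0 Z2.3
G0 X0.0 Y0.0
G1 X22.0 Y0.0
G1 X22.0 Y5.0
G1 X4.0 Y5.0
G1 X4.0 Y22.0
G1 X0.0 Y22.0
G1 X0.0 Y0.0
; layer 3
G0 Z3.5
G0 X0.0 Y0.0
G1 X22.0 Y0.0
G1 X22.0 Y5.0
G1 X4.0 Y5.0
G1 X4.0 Y22.0
G1 X0.0 Y22.0
G1 X0.0 Y0.0
; layer 4
G0 Z4.7
G0 X0.0 Y0.0
G1 X22.0 Y0.0
G1 X22.0 Y5.0
G1 X4.0 Y5.0
G1 X4.0 Y22.0
G1 X0.0 Y22.0
G1 X0.0 Y0.0
; layer 5
G0 Z5.8
G0 X0.0 Y0.0
G1 X22.0 Y0.0
G1 X22.0 Y5.0
G1 X4.0 Y5.0
G1 X4.0 Y22.0
G1 X0.0 Y22.0
G1 X0.0 Y0.0
; layer 6
G0 Z7.0
G0 X0.0 Y0.0
G1 X22.0 Y0.0
G1 X22.0 Y5.0
G1 X4.0 Y5.0
G1 X4.0 Y22.0
G1 X0.0 Y22.0
G1 X0.0 Y0.0
M2 ; end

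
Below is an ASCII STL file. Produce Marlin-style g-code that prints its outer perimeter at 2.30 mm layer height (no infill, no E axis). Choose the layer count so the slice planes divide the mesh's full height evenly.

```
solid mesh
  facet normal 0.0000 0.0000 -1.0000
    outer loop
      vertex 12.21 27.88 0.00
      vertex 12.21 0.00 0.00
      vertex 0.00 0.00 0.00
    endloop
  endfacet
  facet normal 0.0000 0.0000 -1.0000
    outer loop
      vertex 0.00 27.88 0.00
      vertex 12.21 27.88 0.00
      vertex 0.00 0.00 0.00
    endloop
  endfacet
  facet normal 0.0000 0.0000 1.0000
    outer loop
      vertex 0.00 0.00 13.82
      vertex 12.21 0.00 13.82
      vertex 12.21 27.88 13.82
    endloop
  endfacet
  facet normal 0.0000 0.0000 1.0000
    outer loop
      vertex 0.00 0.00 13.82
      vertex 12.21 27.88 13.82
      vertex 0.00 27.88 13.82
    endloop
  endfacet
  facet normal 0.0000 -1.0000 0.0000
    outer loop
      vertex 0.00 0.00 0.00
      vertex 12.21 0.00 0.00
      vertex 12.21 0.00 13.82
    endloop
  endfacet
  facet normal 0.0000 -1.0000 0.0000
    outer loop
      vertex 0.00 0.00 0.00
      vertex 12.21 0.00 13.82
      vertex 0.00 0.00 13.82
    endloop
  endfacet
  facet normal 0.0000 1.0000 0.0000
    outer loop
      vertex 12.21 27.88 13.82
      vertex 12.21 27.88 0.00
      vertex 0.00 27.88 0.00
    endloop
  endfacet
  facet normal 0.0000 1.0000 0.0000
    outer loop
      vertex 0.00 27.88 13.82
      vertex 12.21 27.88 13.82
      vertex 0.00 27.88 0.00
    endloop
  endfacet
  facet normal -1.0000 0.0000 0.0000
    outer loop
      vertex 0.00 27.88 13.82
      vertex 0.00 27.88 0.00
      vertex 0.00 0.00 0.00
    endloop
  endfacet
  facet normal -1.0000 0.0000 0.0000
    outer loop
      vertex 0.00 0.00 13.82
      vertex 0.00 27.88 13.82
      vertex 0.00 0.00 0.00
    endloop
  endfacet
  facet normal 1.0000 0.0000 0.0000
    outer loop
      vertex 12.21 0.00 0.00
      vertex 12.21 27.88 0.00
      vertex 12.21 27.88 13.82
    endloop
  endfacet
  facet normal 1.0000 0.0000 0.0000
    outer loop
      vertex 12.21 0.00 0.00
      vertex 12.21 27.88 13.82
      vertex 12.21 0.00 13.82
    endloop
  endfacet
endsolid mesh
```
; perimeter-only toolpath
G21 ; units = mm
G90 ; absolute positioning
G28 ; home
; layer 1
G0 Z2.30
G0 X0.00 Y0.00
G1 X12.21 Y0.00
G1 X12.21 Y27.88
G1 X0.00 Y27.88
G1 X0.00 Y0.00
; layer 2
G0 Z4.61
G0 X0.00 Y0.00
G1 X12.21 Y0.00
G1 X12.21 Y27.88
G1 X0.00 Y27.88
G1 X0.00 Y0.00
; layer 3
G0 Z6.91
G0 X0.00 Y0.00
G1 X12.21 Y0.00
G1 X12.21 Y27.88
G1 X0.00 Y27.88
G1 X0.00 Y0.00
; layer 4
G0 Z9.21
G0 X0.00 Y0.00
G1 X12.21 Y0.00
G1 X12.21 Y27.88
G1 X0.00 Y27.88
G1 X0.00 Y0.00
; layer 5
G0 Z11.52
G0 X0.00 Y0.00
G1 X12.21 Y0.00
G1 X12.21 Y27.88
G1 X0.00 Y27.88
G1 X0.00 Y0.00
; layer 6
G0 Z13.82
G0 X0.00 Y0.00
G1 X12.21 Y0.00
G1 X12.21 Y27.88
G1 X0.00 Y27.88
G1 X0.00 Y0.00
M2 ; end

The solid is a rectangular box, roughly 12.2 × 27.9 mm footprint and 13.8 mm tall. Slicing at Δz = 2.30 mm — 6 equal slices spanning the solid's height, so layer i sits at z = i·h/6 — gives 6 non-empty perimeters. Each is a 4-segment closed polygon; G0 lifts to the layer z and rapids to the start vertex, then G1 traces the edges.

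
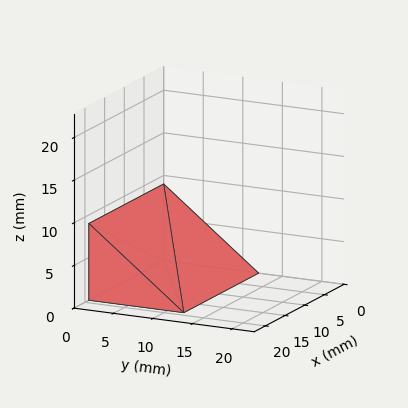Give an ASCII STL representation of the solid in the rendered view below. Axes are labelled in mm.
Reading the render: the shape is a wedge (ramp): 19 × 12 mm base, rising to 9 mm along the y=0 edge and sloping linearly to z=0 at y=12 (dimensions read to the nearest mm from the axis ticks). For the STL, each face is triangulated and given an outward normal.

solid part
  facet normal 0.0000 0.0000 -1.0000
    outer loop
      vertex 19.00 12.00 0.00
      vertex 19.00 0.00 0.00
      vertex 0.00 0.00 0.00
    endloop
  endfacet
  facet normal 0.0000 0.0000 -1.0000
    outer loop
      vertex 0.00 12.00 0.00
      vertex 19.00 12.00 0.00
      vertex 0.00 0.00 0.00
    endloop
  endfacet
  facet normal 0.0000 -1.0000 0.0000
    outer loop
      vertex 0.00 0.00 0.00
      vertex 19.00 0.00 0.00
      vertex 19.00 0.00 9.00
    endloop
  endfacet
  facet normal 0.0000 -1.0000 0.0000
    outer loop
      vertex 0.00 0.00 0.00
      vertex 19.00 0.00 9.00
      vertex 0.00 0.00 9.00
    endloop
  endfacet
  facet normal 0.0000 0.6000 0.8000
    outer loop
      vertex 0.00 0.00 9.00
      vertex 19.00 0.00 9.00
      vertex 19.00 12.00 0.00
    endloop
  endfacet
  facet normal 0.0000 0.6000 0.8000
    outer loop
      vertex 0.00 0.00 9.00
      vertex 19.00 12.00 0.00
      vertex 0.00 12.00 0.00
    endloop
  endfacet
  facet normal -1.0000 0.0000 0.0000
    outer loop
      vertex 0.00 0.00 9.00
      vertex 0.00 12.00 0.00
      vertex 0.00 0.00 0.00
    endloop
  endfacet
  facet normal 1.0000 0.0000 0.0000
    outer loop
      vertex 19.00 0.00 0.00
      vertex 19.00 12.00 0.00
      vertex 19.00 0.00 9.00
    endloop
  endfacet
endsolid part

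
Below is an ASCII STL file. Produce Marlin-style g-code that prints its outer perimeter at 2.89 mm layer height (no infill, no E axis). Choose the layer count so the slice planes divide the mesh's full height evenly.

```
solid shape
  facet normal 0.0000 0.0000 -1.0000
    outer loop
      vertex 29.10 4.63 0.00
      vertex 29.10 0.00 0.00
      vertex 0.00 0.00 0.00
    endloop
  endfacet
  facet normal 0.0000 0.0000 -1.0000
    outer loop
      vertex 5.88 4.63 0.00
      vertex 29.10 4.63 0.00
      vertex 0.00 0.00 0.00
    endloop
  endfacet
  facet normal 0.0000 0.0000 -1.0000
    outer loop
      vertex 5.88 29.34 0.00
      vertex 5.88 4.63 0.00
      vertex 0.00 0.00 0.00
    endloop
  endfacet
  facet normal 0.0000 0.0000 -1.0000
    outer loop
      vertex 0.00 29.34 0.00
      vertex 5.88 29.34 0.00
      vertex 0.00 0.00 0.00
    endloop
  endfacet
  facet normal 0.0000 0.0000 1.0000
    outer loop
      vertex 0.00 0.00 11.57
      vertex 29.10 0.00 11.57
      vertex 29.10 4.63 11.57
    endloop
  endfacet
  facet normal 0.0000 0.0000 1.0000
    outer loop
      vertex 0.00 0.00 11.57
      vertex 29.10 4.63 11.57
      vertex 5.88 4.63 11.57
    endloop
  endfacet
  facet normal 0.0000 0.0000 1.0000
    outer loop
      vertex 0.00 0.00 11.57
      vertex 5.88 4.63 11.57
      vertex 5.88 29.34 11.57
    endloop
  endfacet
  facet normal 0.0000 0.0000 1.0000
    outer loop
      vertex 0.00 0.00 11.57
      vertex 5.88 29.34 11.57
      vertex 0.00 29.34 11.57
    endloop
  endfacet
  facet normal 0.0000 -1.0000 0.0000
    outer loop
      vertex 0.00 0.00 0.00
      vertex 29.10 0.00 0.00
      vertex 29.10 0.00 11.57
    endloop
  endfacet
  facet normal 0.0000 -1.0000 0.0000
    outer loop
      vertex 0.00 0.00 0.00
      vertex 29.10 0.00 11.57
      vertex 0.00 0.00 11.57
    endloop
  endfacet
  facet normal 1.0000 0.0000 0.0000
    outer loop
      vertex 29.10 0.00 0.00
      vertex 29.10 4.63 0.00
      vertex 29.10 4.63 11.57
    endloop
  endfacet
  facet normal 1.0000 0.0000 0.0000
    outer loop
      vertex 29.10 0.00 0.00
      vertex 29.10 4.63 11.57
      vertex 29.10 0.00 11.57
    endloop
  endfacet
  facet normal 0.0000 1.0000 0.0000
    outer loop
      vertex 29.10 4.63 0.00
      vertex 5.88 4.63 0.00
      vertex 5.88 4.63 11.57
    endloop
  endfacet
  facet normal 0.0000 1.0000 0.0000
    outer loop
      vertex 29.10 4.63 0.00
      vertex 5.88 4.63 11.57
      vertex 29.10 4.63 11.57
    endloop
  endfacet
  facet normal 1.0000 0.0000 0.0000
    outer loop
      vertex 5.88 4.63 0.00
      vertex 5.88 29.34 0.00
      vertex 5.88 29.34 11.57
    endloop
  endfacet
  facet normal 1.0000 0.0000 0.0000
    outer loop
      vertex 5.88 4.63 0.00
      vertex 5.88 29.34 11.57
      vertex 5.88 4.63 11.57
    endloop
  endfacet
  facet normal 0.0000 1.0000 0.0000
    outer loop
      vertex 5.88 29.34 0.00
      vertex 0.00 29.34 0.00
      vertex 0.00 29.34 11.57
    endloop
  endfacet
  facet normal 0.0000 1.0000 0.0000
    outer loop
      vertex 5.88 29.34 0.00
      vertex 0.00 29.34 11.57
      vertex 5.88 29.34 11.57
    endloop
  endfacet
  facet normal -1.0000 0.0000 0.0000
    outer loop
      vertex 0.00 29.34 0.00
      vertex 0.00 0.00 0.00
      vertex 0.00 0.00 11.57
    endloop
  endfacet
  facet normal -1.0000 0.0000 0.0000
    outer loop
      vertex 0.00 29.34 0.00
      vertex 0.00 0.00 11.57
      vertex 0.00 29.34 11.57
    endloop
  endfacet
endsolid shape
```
; perimeter-only toolpath
G21 ; units = mm
G90 ; absolute positioning
G28 ; home
; layer 1
G0 Z2.89
G0 X0.00 Y0.00
G1 X29.10 Y0.00
G1 X29.10 Y4.63
G1 X5.88 Y4.63
G1 X5.88 Y29.34
G1 X0.00 Y29.34
G1 X0.00 Y0.00
; layer 2
G0 Z5.79
G0 X0.00 Y0.00
G1 X29.10 Y0.00
G1 X29.10 Y4.63
G1 X5.88 Y4.63
G1 X5.88 Y29.34
G1 X0.00 Y29.34
G1 X0.00 Y0.00
; layer 3
G0 Z8.68
G0 X0.00 Y0.00
G1 X29.10 Y0.00
G1 X29.10 Y4.63
G1 X5.88 Y4.63
G1 X5.88 Y29.34
G1 X0.00 Y29.34
G1 X0.00 Y0.00
; layer 4
G0 Z11.57
G0 X0.00 Y0.00
G1 X29.10 Y0.00
G1 X29.10 Y4.63
G1 X5.88 Y4.63
G1 X5.88 Y29.34
G1 X0.00 Y29.34
G1 X0.00 Y0.00
M2 ; end

The solid is an L-shaped prism: outer 29.1 × 29.3 mm, arm thicknesses ≈ 4.63 mm (horizontal) and 5.88 mm (vertical), extruded 11.6 mm in z. Slicing at Δz = 2.89 mm — 4 equal slices spanning the solid's height, so layer i sits at z = i·h/4 — gives 4 non-empty perimeters. Each is a 6-segment closed polygon; G0 lifts to the layer z and rapids to the start vertex, then G1 traces the edges.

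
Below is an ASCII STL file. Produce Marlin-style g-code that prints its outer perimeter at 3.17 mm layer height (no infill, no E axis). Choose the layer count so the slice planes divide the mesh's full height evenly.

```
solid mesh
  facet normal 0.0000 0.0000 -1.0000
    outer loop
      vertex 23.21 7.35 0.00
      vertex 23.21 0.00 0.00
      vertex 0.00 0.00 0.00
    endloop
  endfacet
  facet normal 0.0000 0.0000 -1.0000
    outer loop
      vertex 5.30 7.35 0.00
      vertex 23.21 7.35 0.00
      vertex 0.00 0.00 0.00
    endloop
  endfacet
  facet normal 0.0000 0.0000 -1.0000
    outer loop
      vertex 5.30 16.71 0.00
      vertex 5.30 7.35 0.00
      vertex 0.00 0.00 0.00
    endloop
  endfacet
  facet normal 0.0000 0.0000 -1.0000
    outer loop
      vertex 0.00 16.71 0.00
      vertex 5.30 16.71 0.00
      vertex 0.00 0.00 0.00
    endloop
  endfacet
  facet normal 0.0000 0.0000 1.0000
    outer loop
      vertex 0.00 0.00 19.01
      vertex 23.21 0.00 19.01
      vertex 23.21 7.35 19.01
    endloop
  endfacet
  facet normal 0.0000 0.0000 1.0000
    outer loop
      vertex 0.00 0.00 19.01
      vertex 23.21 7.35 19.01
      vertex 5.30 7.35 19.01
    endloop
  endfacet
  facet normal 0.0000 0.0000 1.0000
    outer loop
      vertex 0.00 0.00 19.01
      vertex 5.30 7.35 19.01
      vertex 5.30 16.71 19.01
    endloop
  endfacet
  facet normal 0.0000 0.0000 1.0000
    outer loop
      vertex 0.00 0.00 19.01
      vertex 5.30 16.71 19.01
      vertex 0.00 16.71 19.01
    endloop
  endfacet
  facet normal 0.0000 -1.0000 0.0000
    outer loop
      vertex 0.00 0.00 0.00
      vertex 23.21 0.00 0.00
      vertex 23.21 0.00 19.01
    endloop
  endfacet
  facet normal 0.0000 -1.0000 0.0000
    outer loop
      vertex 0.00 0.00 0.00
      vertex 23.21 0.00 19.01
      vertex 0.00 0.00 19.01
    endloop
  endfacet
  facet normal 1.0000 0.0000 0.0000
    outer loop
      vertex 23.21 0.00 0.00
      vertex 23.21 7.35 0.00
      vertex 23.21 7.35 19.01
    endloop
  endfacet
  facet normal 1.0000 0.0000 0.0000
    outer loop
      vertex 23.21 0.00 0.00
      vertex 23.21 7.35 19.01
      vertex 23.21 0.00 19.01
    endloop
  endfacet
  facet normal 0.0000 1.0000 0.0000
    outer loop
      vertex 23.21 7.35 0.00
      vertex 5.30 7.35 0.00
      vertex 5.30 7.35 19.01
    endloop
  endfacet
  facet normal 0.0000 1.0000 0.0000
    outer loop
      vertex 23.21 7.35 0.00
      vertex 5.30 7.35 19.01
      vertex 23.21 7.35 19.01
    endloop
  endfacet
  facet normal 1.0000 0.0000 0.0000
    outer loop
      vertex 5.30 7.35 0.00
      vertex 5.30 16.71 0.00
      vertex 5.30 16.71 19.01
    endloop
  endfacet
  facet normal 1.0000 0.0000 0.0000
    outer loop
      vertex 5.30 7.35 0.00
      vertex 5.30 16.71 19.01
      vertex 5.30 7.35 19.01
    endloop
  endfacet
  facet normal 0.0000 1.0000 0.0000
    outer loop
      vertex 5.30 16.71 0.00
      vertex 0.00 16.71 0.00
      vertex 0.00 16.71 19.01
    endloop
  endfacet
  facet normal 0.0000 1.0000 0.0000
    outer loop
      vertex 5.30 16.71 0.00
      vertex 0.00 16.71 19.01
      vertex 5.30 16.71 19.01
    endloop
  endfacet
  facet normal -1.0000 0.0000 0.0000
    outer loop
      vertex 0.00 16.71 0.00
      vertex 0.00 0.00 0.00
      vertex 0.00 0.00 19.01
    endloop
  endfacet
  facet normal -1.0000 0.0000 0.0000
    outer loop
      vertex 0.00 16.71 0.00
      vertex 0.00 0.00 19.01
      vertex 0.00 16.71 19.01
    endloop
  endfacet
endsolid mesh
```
; perimeter-only toolpath
G21 ; units = mm
G90 ; absolute positioning
G28 ; home
; layer 1
G0 Z3.17
G0 X0.00 Y0.00
G1 X23.21 Y0.00
G1 X23.21 Y7.35
G1 X5.30 Y7.35
G1 X5.30 Y16.71
G1 X0.00 Y16.71
G1 X0.00 Y0.00
; layer 2
G0 Z6.34
G0 X0.00 Y0.00
G1 X23.21 Y0.00
G1 X23.21 Y7.35
G1 X5.30 Y7.35
G1 X5.30 Y16.71
G1 X0.00 Y16.71
G1 X0.00 Y0.00
; layer 3
G0 Z9.51
G0 X0.00 Y0.00
G1 X23.21 Y0.00
G1 X23.21 Y7.35
G1 X5.30 Y7.35
G1 X5.30 Y16.71
G1 X0.00 Y16.71
G1 X0.00 Y0.00
; layer 4
G0 Z12.67
G0 X0.00 Y0.00
G1 X23.21 Y0.00
G1 X23.21 Y7.35
G1 X5.30 Y7.35
G1 X5.30 Y16.71
G1 X0.00 Y16.71
G1 X0.00 Y0.00
; layer 5
G0 Z15.84
G0 X0.00 Y0.00
G1 X23.21 Y0.00
G1 X23.21 Y7.35
G1 X5.30 Y7.35
G1 X5.30 Y16.71
G1 X0.00 Y16.71
G1 X0.00 Y0.00
; layer 6
G0 Z19.01
G0 X0.00 Y0.00
G1 X23.21 Y0.00
G1 X23.21 Y7.35
G1 X5.30 Y7.35
G1 X5.30 Y16.71
G1 X0.00 Y16.71
G1 X0.00 Y0.00
M2 ; end

The solid is an L-shaped prism: outer 23.2 × 16.7 mm, arm thicknesses ≈ 7.35 mm (horizontal) and 5.3 mm (vertical), extruded 19 mm in z. Slicing at Δz = 3.17 mm — 6 equal slices spanning the solid's height, so layer i sits at z = i·h/6 — gives 6 non-empty perimeters. Each is a 6-segment closed polygon; G0 lifts to the layer z and rapids to the start vertex, then G1 traces the edges.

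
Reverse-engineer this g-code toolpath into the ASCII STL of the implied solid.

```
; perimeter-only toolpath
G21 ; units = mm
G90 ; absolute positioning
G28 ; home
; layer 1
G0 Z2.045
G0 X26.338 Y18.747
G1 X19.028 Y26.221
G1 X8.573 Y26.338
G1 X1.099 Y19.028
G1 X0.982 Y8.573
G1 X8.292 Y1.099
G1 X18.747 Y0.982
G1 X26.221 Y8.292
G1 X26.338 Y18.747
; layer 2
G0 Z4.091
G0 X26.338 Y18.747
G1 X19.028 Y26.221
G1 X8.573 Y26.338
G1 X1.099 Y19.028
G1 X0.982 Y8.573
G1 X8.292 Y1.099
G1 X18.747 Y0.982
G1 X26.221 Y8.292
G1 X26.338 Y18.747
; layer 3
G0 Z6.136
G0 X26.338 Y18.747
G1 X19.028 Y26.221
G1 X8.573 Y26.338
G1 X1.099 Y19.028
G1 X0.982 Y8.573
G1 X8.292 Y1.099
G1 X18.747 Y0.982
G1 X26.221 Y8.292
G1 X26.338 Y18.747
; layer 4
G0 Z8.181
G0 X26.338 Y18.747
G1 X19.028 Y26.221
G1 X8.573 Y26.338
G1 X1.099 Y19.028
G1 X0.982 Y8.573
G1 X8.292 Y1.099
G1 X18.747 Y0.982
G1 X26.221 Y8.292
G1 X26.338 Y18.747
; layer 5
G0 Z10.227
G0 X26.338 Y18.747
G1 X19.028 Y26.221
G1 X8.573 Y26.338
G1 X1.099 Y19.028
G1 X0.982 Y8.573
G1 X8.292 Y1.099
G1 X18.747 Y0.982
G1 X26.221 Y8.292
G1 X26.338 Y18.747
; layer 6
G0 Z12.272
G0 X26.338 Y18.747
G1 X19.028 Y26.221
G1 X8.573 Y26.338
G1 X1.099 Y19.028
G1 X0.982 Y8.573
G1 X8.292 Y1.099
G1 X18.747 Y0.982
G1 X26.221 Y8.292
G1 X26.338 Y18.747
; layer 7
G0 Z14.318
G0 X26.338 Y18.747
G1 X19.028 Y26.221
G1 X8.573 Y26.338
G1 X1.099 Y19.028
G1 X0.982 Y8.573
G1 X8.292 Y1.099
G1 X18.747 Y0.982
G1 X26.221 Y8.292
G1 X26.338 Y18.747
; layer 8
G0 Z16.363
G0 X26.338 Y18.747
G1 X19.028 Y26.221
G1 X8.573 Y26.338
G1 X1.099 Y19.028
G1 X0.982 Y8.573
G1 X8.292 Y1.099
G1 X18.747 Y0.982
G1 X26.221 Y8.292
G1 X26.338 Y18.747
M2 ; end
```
solid part
  facet normal 0.0000 0.0000 -1.0000
    outer loop
      vertex 8.573 26.338 0.000
      vertex 19.028 26.221 0.000
      vertex 26.338 18.747 0.000
    endloop
  endfacet
  facet normal 0.0000 0.0000 -1.0000
    outer loop
      vertex 1.099 19.028 0.000
      vertex 8.573 26.338 0.000
      vertex 26.338 18.747 0.000
    endloop
  endfacet
  facet normal 0.0000 0.0000 -1.0000
    outer loop
      vertex 0.982 8.573 0.000
      vertex 1.099 19.028 0.000
      vertex 26.338 18.747 0.000
    endloop
  endfacet
  facet normal 0.0000 0.0000 -1.0000
    outer loop
      vertex 8.292 1.099 0.000
      vertex 0.982 8.573 0.000
      vertex 26.338 18.747 0.000
    endloop
  endfacet
  facet normal 0.0000 0.0000 -1.0000
    outer loop
      vertex 18.747 0.982 0.000
      vertex 8.292 1.099 0.000
      vertex 26.338 18.747 0.000
    endloop
  endfacet
  facet normal 0.0000 0.0000 -1.0000
    outer loop
      vertex 26.221 8.292 0.000
      vertex 18.747 0.982 0.000
      vertex 26.338 18.747 0.000
    endloop
  endfacet
  facet normal 0.0000 0.0000 1.0000
    outer loop
      vertex 26.338 18.747 16.363
      vertex 19.028 26.221 16.363
      vertex 8.573 26.338 16.363
    endloop
  endfacet
  facet normal 0.0000 0.0000 1.0000
    outer loop
      vertex 26.338 18.747 16.363
      vertex 8.573 26.338 16.363
      vertex 1.099 19.028 16.363
    endloop
  endfacet
  facet normal 0.0000 0.0000 1.0000
    outer loop
      vertex 26.338 18.747 16.363
      vertex 1.099 19.028 16.363
      vertex 0.982 8.573 16.363
    endloop
  endfacet
  facet normal 0.0000 0.0000 1.0000
    outer loop
      vertex 26.338 18.747 16.363
      vertex 0.982 8.573 16.363
      vertex 8.292 1.099 16.363
    endloop
  endfacet
  facet normal 0.0000 0.0000 1.0000
    outer loop
      vertex 26.338 18.747 16.363
      vertex 8.292 1.099 16.363
      vertex 18.747 0.982 16.363
    endloop
  endfacet
  facet normal 0.0000 0.0000 1.0000
    outer loop
      vertex 26.338 18.747 16.363
      vertex 18.747 0.982 16.363
      vertex 26.221 8.292 16.363
    endloop
  endfacet
  facet normal 0.7149 0.6992 0.0000
    outer loop
      vertex 26.338 18.747 0.000
      vertex 19.028 26.221 0.000
      vertex 19.028 26.221 16.363
    endloop
  endfacet
  facet normal 0.7149 0.6992 0.0000
    outer loop
      vertex 26.338 18.747 0.000
      vertex 19.028 26.221 16.363
      vertex 26.338 18.747 16.363
    endloop
  endfacet
  facet normal 0.0112 0.9999 0.0000
    outer loop
      vertex 19.028 26.221 0.000
      vertex 8.573 26.338 0.000
      vertex 8.573 26.338 16.363
    endloop
  endfacet
  facet normal 0.0112 0.9999 0.0000
    outer loop
      vertex 19.028 26.221 0.000
      vertex 8.573 26.338 16.363
      vertex 19.028 26.221 16.363
    endloop
  endfacet
  facet normal -0.6992 0.7149 0.0000
    outer loop
      vertex 8.573 26.338 0.000
      vertex 1.099 19.028 0.000
      vertex 1.099 19.028 16.363
    endloop
  endfacet
  facet normal -0.6992 0.7149 0.0000
    outer loop
      vertex 8.573 26.338 0.000
      vertex 1.099 19.028 16.363
      vertex 8.573 26.338 16.363
    endloop
  endfacet
  facet normal -0.9999 0.0112 0.0000
    outer loop
      vertex 1.099 19.028 0.000
      vertex 0.982 8.573 0.000
      vertex 0.982 8.573 16.363
    endloop
  endfacet
  facet normal -0.9999 0.0112 0.0000
    outer loop
      vertex 1.099 19.028 0.000
      vertex 0.982 8.573 16.363
      vertex 1.099 19.028 16.363
    endloop
  endfacet
  facet normal -0.7149 -0.6992 0.0000
    outer loop
      vertex 0.982 8.573 0.000
      vertex 8.292 1.099 0.000
      vertex 8.292 1.099 16.363
    endloop
  endfacet
  facet normal -0.7149 -0.6992 0.0000
    outer loop
      vertex 0.982 8.573 0.000
      vertex 8.292 1.099 16.363
      vertex 0.982 8.573 16.363
    endloop
  endfacet
  facet normal -0.0112 -0.9999 0.0000
    outer loop
      vertex 8.292 1.099 0.000
      vertex 18.747 0.982 0.000
      vertex 18.747 0.982 16.363
    endloop
  endfacet
  facet normal -0.0112 -0.9999 0.0000
    outer loop
      vertex 8.292 1.099 0.000
      vertex 18.747 0.982 16.363
      vertex 8.292 1.099 16.363
    endloop
  endfacet
  facet normal 0.6992 -0.7149 0.0000
    outer loop
      vertex 18.747 0.982 0.000
      vertex 26.221 8.292 0.000
      vertex 26.221 8.292 16.363
    endloop
  endfacet
  facet normal 0.6992 -0.7149 0.0000
    outer loop
      vertex 18.747 0.982 0.000
      vertex 26.221 8.292 16.363
      vertex 18.747 0.982 16.363
    endloop
  endfacet
  facet normal 0.9999 -0.0112 0.0000
    outer loop
      vertex 26.221 8.292 0.000
      vertex 26.338 18.747 0.000
      vertex 26.338 18.747 16.363
    endloop
  endfacet
  facet normal 0.9999 -0.0112 0.0000
    outer loop
      vertex 26.221 8.292 0.000
      vertex 26.338 18.747 16.363
      vertex 26.221 8.292 16.363
    endloop
  endfacet
endsolid part

The G0 Z moves step by Δz≈2.045 mm. Every layer's G1 loop is the same polygon, so the solid is a straight extrusion of it from z=0 to z≈16.4. Closing with flat bottom and top caps and triangulating gives 28 facets — a regular 8-sided prism (a cylinder approximated with 8 flat sides), circumscribed radius ≈ 13.7 mm, height ≈ 16.4 mm.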